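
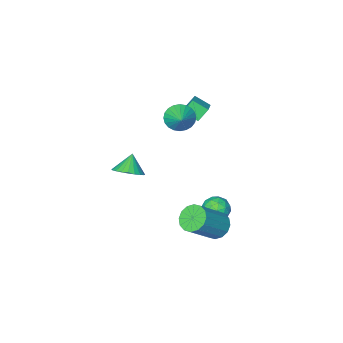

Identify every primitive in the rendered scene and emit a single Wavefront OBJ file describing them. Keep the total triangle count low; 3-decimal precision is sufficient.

v -0.357 -1.372 3.161
v 0.233 -1.876 3.454
v 0.157 -0.388 3.819
v 0.372 -1.767 3.182
v 0.4 -1.598 2.907
v 0.312 -1.394 2.671
v 0.123 -1.187 2.51
v -0.14 -1.008 2.447
v -0.436 -0.885 2.494
v -0.719 -0.835 2.642
v -0.948 -0.867 2.869
v -1.087 -0.976 3.141
v -1.114 -1.145 3.415
v -1.027 -1.349 3.651
v -0.837 -1.556 3.813
v -0.575 -1.735 3.875
v -0.279 -1.859 3.829
v 0.005 -1.908 3.681
v -0.993 1.175 -3.997
v -0.591 0.515 -4.352
v 0.975 0.665 -2.857
v 0.573 1.325 -2.503
v -0.43 0.869 -4.556
v 1.136 1.02 -3.062
v -0.42 1.306 -4.611
v 1.146 1.457 -3.117
v -0.563 1.707 -4.501
v 1.003 1.858 -3.007
v -0.822 1.966 -4.257
v 0.744 2.116 -2.762
v -1.126 2.012 -3.943
v 0.44 2.163 -2.448
v -1.395 1.835 -3.643
v 0.171 1.985 -2.148
v -1.556 1.48 -3.438
v 0.01 1.631 -1.944
v -1.566 1.043 -3.383
v -0 1.194 -1.889
v -1.423 0.642 -3.493
v 0.143 0.793 -1.999
v -1.164 0.384 -3.738
v 0.402 0.534 -2.243
v -0.86 0.337 -4.052
v 0.706 0.488 -2.557
v -2.544 -4.365 1.012
v -3.119 -4.279 1.751
v -3.075 -3.663 0.517
v -3.65 -3.577 1.255
v -1.93 -3.623 1.405
v -2.505 -3.537 2.143
v -2.461 -2.921 0.909
v -3.036 -2.835 1.648
v 2.965 -0.944 0.619
v 3.326 -0.352 1.128
v 2.435 -1.396 1.521
v 3.042 -0.197 1.038
v 2.747 -0.156 0.885
v 2.484 -0.235 0.691
v 2.295 -0.422 0.487
v 2.208 -0.688 0.302
v 2.236 -0.993 0.166
v 2.375 -1.291 0.098
v 2.604 -1.536 0.11
v 2.888 -1.691 0.199
v 3.184 -1.732 0.353
v 3.446 -1.653 0.546
v 3.635 -1.467 0.751
v 3.723 -1.2 0.936
v 3.694 -0.895 1.072
v 3.555 -0.597 1.14
v -1.768 0.372 -4.608
v -1.105 0.22 -4.15
v -2.495 -0.4 -3.81
v -1.832 -0.552 -3.352
v -2.166 0.197 -3.354
v -1.717 0.674 -3.847
v -1.883 -0.854 -4.113
v -1.434 -0.377 -4.606
v -1.176 -0.538 -3.844
v -1.351 0.112 -3.375
v -2.249 -0.292 -4.585
v -2.424 0.358 -4.116
v -1.373 0.364 -4.449
v -2.227 -0.544 -3.511
v -2.424 -0.104 -3.512
v -2.034 -0.193 -3.243
v -1.733 0.631 -4.271
v -1.343 0.541 -4.002
v -1.967 0.528 -3.534
v -2.257 -0.721 -3.958
v -1.867 -0.811 -3.689
v -1.566 0.013 -4.717
v -1.176 -0.076 -4.448
v -1.633 -0.708 -4.426
v -1.024 -0.171 -4
v -1.452 -0.625 -3.531
v -1.482 -0.802 -3.979
v -1.218 -0.522 -4.268
v -1.127 0.211 -3.724
v -1.555 -0.243 -3.256
v -1.751 0.197 -3.256
v -1.487 0.478 -3.546
v -1.169 -0.234 -3.545
v -2.045 0.063 -4.704
v -2.473 -0.391 -4.236
v -2.113 -0.658 -4.414
v -1.849 -0.377 -4.704
v -2.148 0.445 -4.429
v -2.576 -0.009 -3.96
v -2.382 0.342 -3.692
v -2.118 0.622 -3.981
v -2.431 0.054 -4.415
f 2 1 4
f 2 4 3
f 4 1 5
f 4 5 3
f 5 1 6
f 5 6 3
f 6 1 7
f 6 7 3
f 7 1 8
f 7 8 3
f 8 1 9
f 8 9 3
f 9 1 10
f 9 10 3
f 10 1 11
f 10 11 3
f 11 1 12
f 11 12 3
f 12 1 13
f 12 13 3
f 13 1 14
f 13 14 3
f 14 1 15
f 14 15 3
f 15 1 16
f 15 16 3
f 16 1 17
f 16 17 3
f 17 1 18
f 17 18 3
f 18 1 2
f 18 2 3
f 20 19 23
f 20 23 21
f 21 23 24
f 21 24 22
f 23 19 25
f 23 25 24
f 24 25 26
f 24 26 22
f 25 19 27
f 25 27 26
f 26 27 28
f 26 28 22
f 27 19 29
f 27 29 28
f 28 29 30
f 28 30 22
f 29 19 31
f 29 31 30
f 30 31 32
f 30 32 22
f 31 19 33
f 31 33 32
f 32 33 34
f 32 34 22
f 33 19 35
f 33 35 34
f 34 35 36
f 34 36 22
f 35 19 37
f 35 37 36
f 36 37 38
f 36 38 22
f 37 19 39
f 37 39 38
f 38 39 40
f 38 40 22
f 39 19 41
f 39 41 40
f 40 41 42
f 40 42 22
f 41 19 43
f 41 43 42
f 42 43 44
f 42 44 22
f 43 19 20
f 43 20 44
f 44 20 21
f 44 21 22
f 46 48 45
f 49 46 45
f 45 48 47
f 47 49 45
f 46 52 48
f 50 46 49
f 50 52 46
f 48 52 47
f 51 49 47
f 47 52 51
f 51 50 49
f 52 50 51
f 54 53 56
f 54 56 55
f 56 53 57
f 56 57 55
f 57 53 58
f 57 58 55
f 58 53 59
f 58 59 55
f 59 53 60
f 59 60 55
f 60 53 61
f 60 61 55
f 61 53 62
f 61 62 55
f 62 53 63
f 62 63 55
f 63 53 64
f 63 64 55
f 64 53 65
f 64 65 55
f 65 53 66
f 65 66 55
f 66 53 67
f 66 67 55
f 67 53 68
f 67 68 55
f 68 53 69
f 68 69 55
f 69 53 70
f 69 70 55
f 70 53 54
f 70 54 55
f 71 108 87
f 108 82 111
f 87 111 76
f 108 111 87
f 71 87 83
f 87 76 88
f 83 88 72
f 87 88 83
f 71 83 92
f 83 72 93
f 92 93 78
f 83 93 92
f 71 92 104
f 92 78 107
f 104 107 81
f 92 107 104
f 71 104 108
f 104 81 112
f 108 112 82
f 104 112 108
f 72 88 99
f 88 76 102
f 99 102 80
f 88 102 99
f 76 111 89
f 111 82 110
f 89 110 75
f 111 110 89
f 82 112 109
f 112 81 105
f 109 105 73
f 112 105 109
f 81 107 106
f 107 78 94
f 106 94 77
f 107 94 106
f 78 93 98
f 93 72 95
f 98 95 79
f 93 95 98
f 74 100 86
f 100 80 101
f 86 101 75
f 100 101 86
f 74 86 84
f 86 75 85
f 84 85 73
f 86 85 84
f 74 84 91
f 84 73 90
f 91 90 77
f 84 90 91
f 74 91 96
f 91 77 97
f 96 97 79
f 91 97 96
f 74 96 100
f 96 79 103
f 100 103 80
f 96 103 100
f 75 101 89
f 101 80 102
f 89 102 76
f 101 102 89
f 73 85 109
f 85 75 110
f 109 110 82
f 85 110 109
f 77 90 106
f 90 73 105
f 106 105 81
f 90 105 106
f 79 97 98
f 97 77 94
f 98 94 78
f 97 94 98
f 80 103 99
f 103 79 95
f 99 95 72
f 103 95 99



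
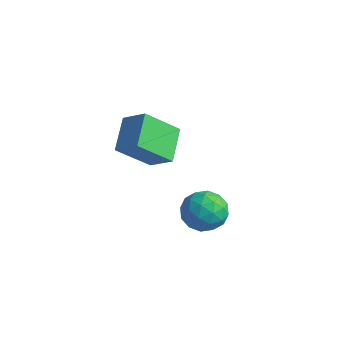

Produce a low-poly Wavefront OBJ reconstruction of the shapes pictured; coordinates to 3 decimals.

v -1.517 2.553 -0.582
v -2.02 1.628 0.371
v -2.078 3.463 0.005
v -2.581 2.539 0.958
v -0.759 2.681 -0.058
v -1.262 1.757 0.895
v -1.32 3.592 0.529
v -1.823 2.667 1.482
v 1.474 2.179 0.049
v 2.048 1.914 -0.285
v 0.852 1.266 -0.295
v 1.426 1.001 -0.629
v 1.408 1.024 0.085
v 1.792 1.589 0.298
v 1.108 1.591 -0.878
v 1.492 2.156 -0.665
v 1.821 1.551 -0.858
v 2.007 1.201 -0.263
v 0.893 1.979 -0.317
v 1.079 1.629 0.278
v 1.815 2.127 -0.088
v 1.085 1.053 -0.492
v 1.074 1.067 -0.072
v 1.411 0.911 -0.269
v 1.665 1.935 0.255
v 2.002 1.78 0.058
v 1.626 1.257 0.276
v 0.898 1.4 -0.638
v 1.235 1.245 -0.835
v 1.489 2.269 -0.311
v 1.826 2.113 -0.508
v 1.274 1.923 -0.856
v 2.02 1.758 -0.621
v 1.654 1.221 -0.823
v 1.467 1.568 -0.969
v 1.693 1.9 -0.845
v 2.129 1.552 -0.272
v 1.763 1.015 -0.474
v 1.753 1.029 -0.054
v 1.978 1.361 0.071
v 1.996 1.338 -0.608
v 1.137 2.165 -0.106
v 0.771 1.628 -0.308
v 0.922 1.819 -0.651
v 1.147 2.151 -0.526
v 1.246 1.959 0.243
v 0.88 1.422 0.041
v 1.207 1.28 0.265
v 1.433 1.612 0.389
v 0.904 1.842 0.028
f 2 4 1
f 5 2 1
f 1 4 3
f 3 5 1
f 2 8 4
f 6 2 5
f 6 8 2
f 4 8 3
f 7 5 3
f 3 8 7
f 7 6 5
f 8 6 7
f 9 46 25
f 46 20 49
f 25 49 14
f 46 49 25
f 9 25 21
f 25 14 26
f 21 26 10
f 25 26 21
f 9 21 30
f 21 10 31
f 30 31 16
f 21 31 30
f 9 30 42
f 30 16 45
f 42 45 19
f 30 45 42
f 9 42 46
f 42 19 50
f 46 50 20
f 42 50 46
f 10 26 37
f 26 14 40
f 37 40 18
f 26 40 37
f 14 49 27
f 49 20 48
f 27 48 13
f 49 48 27
f 20 50 47
f 50 19 43
f 47 43 11
f 50 43 47
f 19 45 44
f 45 16 32
f 44 32 15
f 45 32 44
f 16 31 36
f 31 10 33
f 36 33 17
f 31 33 36
f 12 38 24
f 38 18 39
f 24 39 13
f 38 39 24
f 12 24 22
f 24 13 23
f 22 23 11
f 24 23 22
f 12 22 29
f 22 11 28
f 29 28 15
f 22 28 29
f 12 29 34
f 29 15 35
f 34 35 17
f 29 35 34
f 12 34 38
f 34 17 41
f 38 41 18
f 34 41 38
f 13 39 27
f 39 18 40
f 27 40 14
f 39 40 27
f 11 23 47
f 23 13 48
f 47 48 20
f 23 48 47
f 15 28 44
f 28 11 43
f 44 43 19
f 28 43 44
f 17 35 36
f 35 15 32
f 36 32 16
f 35 32 36
f 18 41 37
f 41 17 33
f 37 33 10
f 41 33 37



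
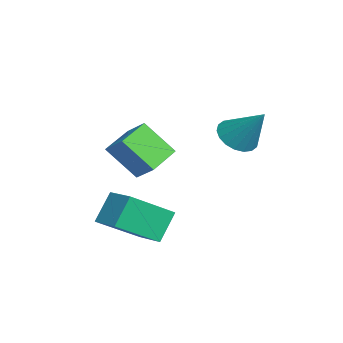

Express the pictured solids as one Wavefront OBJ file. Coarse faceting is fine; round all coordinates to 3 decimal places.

v -0.11 2.216 -0.249
v 0.359 1.528 -0.141
v 0.77 3.024 1.069
v 0.555 1.724 -0.392
v 0.619 2.017 -0.615
v 0.539 2.35 -0.765
v 0.33 2.656 -0.813
v 0.034 2.875 -0.75
v -0.291 2.964 -0.587
v -0.58 2.904 -0.358
v -0.776 2.708 -0.107
v -0.84 2.415 0.116
v -0.76 2.082 0.266
v -0.551 1.776 0.314
v -0.255 1.557 0.251
v 0.07 1.468 0.088
v -1.808 -1.177 -2.839
v -2.145 -2.269 -1.541
v -2.903 -0.305 -2.39
v -3.24 -1.398 -1.091
v -1.1 -0.622 -2.189
v -1.437 -1.715 -0.89
v -2.195 0.249 -1.739
v -2.532 -0.843 -0.441
v 1.357 -2.808 -3.552
v 0.795 -2.245 -2.425
v 0.756 -1.248 -4.632
v 0.194 -0.684 -3.504
v 2.486 -2.196 -3.296
v 1.924 -1.632 -2.168
v 1.885 -0.635 -4.375
v 1.323 -0.072 -3.248
f 2 1 4
f 2 4 3
f 4 1 5
f 4 5 3
f 5 1 6
f 5 6 3
f 6 1 7
f 6 7 3
f 7 1 8
f 7 8 3
f 8 1 9
f 8 9 3
f 9 1 10
f 9 10 3
f 10 1 11
f 10 11 3
f 11 1 12
f 11 12 3
f 12 1 13
f 12 13 3
f 13 1 14
f 13 14 3
f 14 1 15
f 14 15 3
f 15 1 16
f 15 16 3
f 16 1 2
f 16 2 3
f 18 20 17
f 21 18 17
f 17 20 19
f 19 21 17
f 18 24 20
f 22 18 21
f 22 24 18
f 20 24 19
f 23 21 19
f 19 24 23
f 23 22 21
f 24 22 23
f 26 28 25
f 29 26 25
f 25 28 27
f 27 29 25
f 26 32 28
f 30 26 29
f 30 32 26
f 28 32 27
f 31 29 27
f 27 32 31
f 31 30 29
f 32 30 31



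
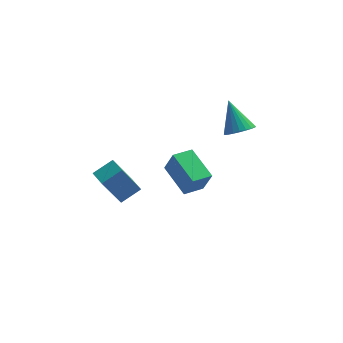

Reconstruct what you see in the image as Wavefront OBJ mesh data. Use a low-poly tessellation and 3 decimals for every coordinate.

v 4.21 1.87 -0.881
v 4.707 1.5 -0.442
v 3.77 2.87 0.461
v 4.884 1.734 -0.558
v 4.945 1.992 -0.731
v 4.878 2.229 -0.929
v 4.696 2.404 -1.119
v 4.43 2.486 -1.268
v 4.125 2.462 -1.35
v 3.836 2.336 -1.351
v 3.611 2.129 -1.27
v 3.489 1.877 -1.122
v 3.493 1.625 -0.933
v 3.62 1.414 -0.734
v 3.849 1.283 -0.561
v 4.141 1.253 -0.443
v 4.444 1.329 -0.401
v 1.582 0.453 -4.052
v 1.955 0.149 -2.877
v 0.789 1.938 -3.416
v 1.162 1.634 -2.24
v 2.498 1.006 -4.2
v 2.871 0.702 -3.024
v 1.705 2.491 -3.563
v 2.078 2.187 -2.388
v -1.342 -2.005 -2.173
v -2.168 -2.365 -0.455
v -1.702 -1.192 -2.176
v -2.528 -1.551 -0.458
v -0.452 -1.609 -1.662
v -1.278 -1.968 0.056
v -0.812 -0.795 -1.665
v -1.638 -1.155 0.053
f 2 1 4
f 2 4 3
f 4 1 5
f 4 5 3
f 5 1 6
f 5 6 3
f 6 1 7
f 6 7 3
f 7 1 8
f 7 8 3
f 8 1 9
f 8 9 3
f 9 1 10
f 9 10 3
f 10 1 11
f 10 11 3
f 11 1 12
f 11 12 3
f 12 1 13
f 12 13 3
f 13 1 14
f 13 14 3
f 14 1 15
f 14 15 3
f 15 1 16
f 15 16 3
f 16 1 17
f 16 17 3
f 17 1 2
f 17 2 3
f 19 21 18
f 22 19 18
f 18 21 20
f 20 22 18
f 19 25 21
f 23 19 22
f 23 25 19
f 21 25 20
f 24 22 20
f 20 25 24
f 24 23 22
f 25 23 24
f 27 29 26
f 30 27 26
f 26 29 28
f 28 30 26
f 27 33 29
f 31 27 30
f 31 33 27
f 29 33 28
f 32 30 28
f 28 33 32
f 32 31 30
f 33 31 32



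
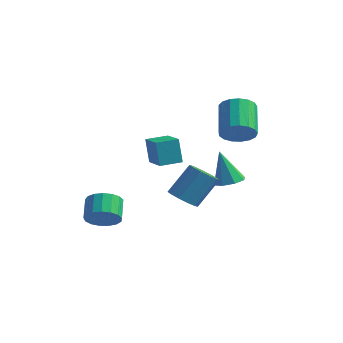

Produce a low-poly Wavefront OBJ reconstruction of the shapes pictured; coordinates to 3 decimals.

v 1.671 1.007 -0.54
v 2.443 1.121 -0.286
v 1.049 1.033 1.34
v 2.142 1.662 -0.393
v 1.566 1.819 -0.586
v 1.052 1.5 -0.752
v 0.9 0.893 -0.794
v 1.2 0.352 -0.687
v 1.777 0.195 -0.494
v 2.291 0.514 -0.328
v -4.522 3.027 -1.674
v -4.88 3.196 -0.175
v -3.819 4.071 -1.624
v -4.177 4.24 -0.125
v -3.263 2.16 -1.275
v -3.621 2.329 0.224
v -2.56 3.204 -1.225
v -2.918 3.373 0.274
v 1.271 2.386 2.116
v 2.12 2.607 2.531
v 1.197 4.034 3.659
v 0.349 3.814 3.244
v 2.101 2.887 2.161
v 1.178 4.314 3.29
v 1.892 3.052 1.781
v 0.969 4.48 2.91
v 1.541 3.065 1.477
v 0.618 4.493 2.606
v 1.128 2.923 1.32
v 0.205 4.35 2.449
v 0.748 2.657 1.345
v -0.175 4.084 2.474
v 0.487 2.33 1.547
v -0.435 3.757 2.676
v 0.407 2.015 1.879
v -0.515 3.442 3.007
v 0.524 1.786 2.265
v -0.398 3.213 3.394
v 0.813 1.694 2.617
v -0.11 3.121 3.746
v 1.206 1.761 2.854
v 0.284 3.188 3.983
v 1.615 1.971 2.922
v 0.692 3.398 4.051
v 1.944 2.276 2.805
v 1.022 3.703 3.934
v -3.632 -2.294 -3.311
v -3.359 -2.759 -2.517
v -3.934 -1.831 -1.775
v -4.208 -1.366 -2.569
v -3.009 -2.474 -2.603
v -3.584 -1.545 -1.861
v -2.802 -2.147 -2.851
v -3.378 -1.219 -2.11
v -2.786 -1.854 -3.205
v -3.361 -0.926 -2.463
v -2.963 -1.662 -3.583
v -3.538 -0.734 -2.841
v -3.294 -1.615 -3.898
v -3.869 -0.686 -3.157
v -3.702 -1.723 -4.079
v -4.277 -0.795 -3.338
v -4.094 -1.962 -4.084
v -4.669 -1.034 -3.343
v -4.381 -2.277 -3.912
v -4.956 -1.349 -3.17
v -4.496 -2.596 -3.602
v -5.071 -1.668 -2.86
v -4.413 -2.846 -3.225
v -4.988 -1.918 -2.484
v -4.152 -2.969 -2.868
v -4.727 -2.041 -2.127
v -3.771 -2.938 -2.613
v -4.346 -2.01 -1.871
v 1.658 -3.106 -0.037
v 2.472 -3.299 -0.186
v 2.996 -2.248 1.307
v 2.182 -2.054 1.457
v 2.38 -2.9 -0.435
v 2.904 -1.849 1.058
v 2.059 -2.566 -0.557
v 2.583 -1.515 0.936
v 1.61 -2.404 -0.514
v 2.134 -1.353 0.979
v 1.177 -2.464 -0.319
v 1.701 -1.413 1.174
v 0.896 -2.728 -0.035
v 1.42 -1.677 1.458
v 0.857 -3.112 0.249
v 1.381 -2.061 1.742
v 1.073 -3.494 0.442
v 1.597 -2.443 1.935
v 1.474 -3.752 0.483
v 1.998 -2.701 1.977
v 1.933 -3.805 0.359
v 2.457 -2.754 1.853
v 2.306 -3.636 0.11
v 2.83 -2.585 1.603
f 2 1 4
f 2 4 3
f 4 1 5
f 4 5 3
f 5 1 6
f 5 6 3
f 6 1 7
f 6 7 3
f 7 1 8
f 7 8 3
f 8 1 9
f 8 9 3
f 9 1 10
f 9 10 3
f 10 1 2
f 10 2 3
f 12 14 11
f 15 12 11
f 11 14 13
f 13 15 11
f 12 18 14
f 16 12 15
f 16 18 12
f 14 18 13
f 17 15 13
f 13 18 17
f 17 16 15
f 18 16 17
f 20 19 23
f 20 23 21
f 21 23 24
f 21 24 22
f 23 19 25
f 23 25 24
f 24 25 26
f 24 26 22
f 25 19 27
f 25 27 26
f 26 27 28
f 26 28 22
f 27 19 29
f 27 29 28
f 28 29 30
f 28 30 22
f 29 19 31
f 29 31 30
f 30 31 32
f 30 32 22
f 31 19 33
f 31 33 32
f 32 33 34
f 32 34 22
f 33 19 35
f 33 35 34
f 34 35 36
f 34 36 22
f 35 19 37
f 35 37 36
f 36 37 38
f 36 38 22
f 37 19 39
f 37 39 38
f 38 39 40
f 38 40 22
f 39 19 41
f 39 41 40
f 40 41 42
f 40 42 22
f 41 19 43
f 41 43 42
f 42 43 44
f 42 44 22
f 43 19 45
f 43 45 44
f 44 45 46
f 44 46 22
f 45 19 20
f 45 20 46
f 46 20 21
f 46 21 22
f 48 47 51
f 48 51 49
f 49 51 52
f 49 52 50
f 51 47 53
f 51 53 52
f 52 53 54
f 52 54 50
f 53 47 55
f 53 55 54
f 54 55 56
f 54 56 50
f 55 47 57
f 55 57 56
f 56 57 58
f 56 58 50
f 57 47 59
f 57 59 58
f 58 59 60
f 58 60 50
f 59 47 61
f 59 61 60
f 60 61 62
f 60 62 50
f 61 47 63
f 61 63 62
f 62 63 64
f 62 64 50
f 63 47 65
f 63 65 64
f 64 65 66
f 64 66 50
f 65 47 67
f 65 67 66
f 66 67 68
f 66 68 50
f 67 47 69
f 67 69 68
f 68 69 70
f 68 70 50
f 69 47 71
f 69 71 70
f 70 71 72
f 70 72 50
f 71 47 73
f 71 73 72
f 72 73 74
f 72 74 50
f 73 47 48
f 73 48 74
f 74 48 49
f 74 49 50
f 76 75 79
f 76 79 77
f 77 79 80
f 77 80 78
f 79 75 81
f 79 81 80
f 80 81 82
f 80 82 78
f 81 75 83
f 81 83 82
f 82 83 84
f 82 84 78
f 83 75 85
f 83 85 84
f 84 85 86
f 84 86 78
f 85 75 87
f 85 87 86
f 86 87 88
f 86 88 78
f 87 75 89
f 87 89 88
f 88 89 90
f 88 90 78
f 89 75 91
f 89 91 90
f 90 91 92
f 90 92 78
f 91 75 93
f 91 93 92
f 92 93 94
f 92 94 78
f 93 75 95
f 93 95 94
f 94 95 96
f 94 96 78
f 95 75 97
f 95 97 96
f 96 97 98
f 96 98 78
f 97 75 76
f 97 76 98
f 98 76 77
f 98 77 78



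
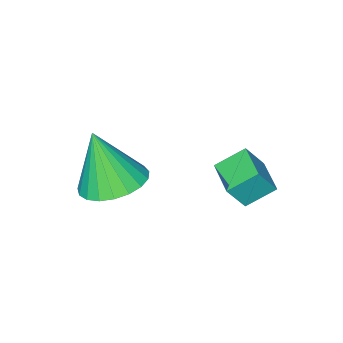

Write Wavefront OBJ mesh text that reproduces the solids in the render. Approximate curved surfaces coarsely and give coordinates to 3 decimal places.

v 0.66 -1.165 2.613
v 1.733 -1.061 2.537
v 0.86 -1.815 4.547
v 1.61 -0.655 2.686
v 1.322 -0.338 2.823
v 0.921 -0.164 2.923
v 0.474 -0.163 2.969
v 0.06 -0.335 2.954
v -0.251 -0.651 2.88
v -0.404 -1.055 2.76
v -0.373 -1.479 2.614
v -0.163 -1.848 2.468
v 0.189 -2.1 2.348
v 0.622 -2.189 2.273
v 1.062 -2.102 2.257
v 1.433 -1.852 2.302
v 1.67 -1.484 2.402
v -2.227 0.751 2.2
v -3.034 1.199 2.798
v -1.679 1.85 2.118
v -2.487 2.297 2.716
v -1.673 0.543 3.104
v -2.481 0.99 3.702
v -1.126 1.641 3.022
v -1.933 2.089 3.62
f 2 1 4
f 2 4 3
f 4 1 5
f 4 5 3
f 5 1 6
f 5 6 3
f 6 1 7
f 6 7 3
f 7 1 8
f 7 8 3
f 8 1 9
f 8 9 3
f 9 1 10
f 9 10 3
f 10 1 11
f 10 11 3
f 11 1 12
f 11 12 3
f 12 1 13
f 12 13 3
f 13 1 14
f 13 14 3
f 14 1 15
f 14 15 3
f 15 1 16
f 15 16 3
f 16 1 17
f 16 17 3
f 17 1 2
f 17 2 3
f 19 21 18
f 22 19 18
f 18 21 20
f 20 22 18
f 19 25 21
f 23 19 22
f 23 25 19
f 21 25 20
f 24 22 20
f 20 25 24
f 24 23 22
f 25 23 24



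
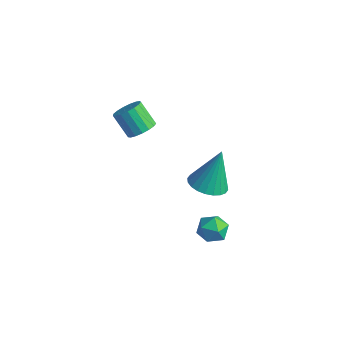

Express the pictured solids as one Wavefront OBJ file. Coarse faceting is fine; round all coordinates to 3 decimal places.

v 1.922 -3.204 -2.081
v 2.347 -3.256 -2.718
v 2.133 -4.404 -1.842
v 2.558 -4.456 -2.479
v 2.811 -4.047 -1.881
v 2.681 -3.305 -2.029
v 1.799 -4.355 -2.531
v 1.669 -3.613 -2.679
v 2.271 -3.968 -2.996
v 2.897 -3.777 -2.594
v 1.583 -3.883 -1.966
v 2.209 -3.692 -1.564
v 0.816 -2.763 -0.916
v 1.372 -3.461 -0.692
v 0.924 -2.057 1.016
v 1.61 -3.212 -0.796
v 1.727 -2.896 -0.918
v 1.705 -2.559 -1.04
v 1.548 -2.253 -1.143
v 1.279 -2.025 -1.211
v 0.94 -1.909 -1.235
v 0.583 -1.923 -1.21
v 0.26 -2.065 -1.14
v 0.023 -2.313 -1.036
v -0.094 -2.63 -0.914
v -0.072 -2.967 -0.792
v 0.085 -3.273 -0.689
v 0.354 -3.501 -0.621
v 0.692 -3.617 -0.597
v 1.05 -3.603 -0.622
v -2.958 -3.132 0.443
v -2.422 -3.201 0.903
v -3.285 -3.298 1.896
v -3.822 -3.228 1.437
v -2.475 -2.865 0.889
v -3.338 -2.962 1.883
v -2.638 -2.591 0.774
v -3.502 -2.688 1.768
v -2.876 -2.44 0.582
v -3.739 -2.537 1.576
v -3.132 -2.448 0.359
v -3.995 -2.545 1.353
v -3.348 -2.612 0.155
v -4.211 -2.709 1.149
v -3.475 -2.896 0.017
v -4.338 -2.993 1.011
v -3.484 -3.233 -0.023
v -4.347 -3.33 0.97
v -3.372 -3.547 0.043
v -4.236 -3.644 1.037
v -3.166 -3.766 0.201
v -4.029 -3.863 1.195
v -2.912 -3.839 0.414
v -3.775 -3.936 1.408
v -2.668 -3.751 0.635
v -3.532 -3.848 1.628
v -2.492 -3.52 0.811
v -3.355 -3.617 1.805
f 1 12 6
f 1 6 2
f 1 2 8
f 1 8 11
f 1 11 12
f 2 6 10
f 6 12 5
f 12 11 3
f 11 8 7
f 8 2 9
f 4 10 5
f 4 5 3
f 4 3 7
f 4 7 9
f 4 9 10
f 5 10 6
f 3 5 12
f 7 3 11
f 9 7 8
f 10 9 2
f 14 13 16
f 14 16 15
f 16 13 17
f 16 17 15
f 17 13 18
f 17 18 15
f 18 13 19
f 18 19 15
f 19 13 20
f 19 20 15
f 20 13 21
f 20 21 15
f 21 13 22
f 21 22 15
f 22 13 23
f 22 23 15
f 23 13 24
f 23 24 15
f 24 13 25
f 24 25 15
f 25 13 26
f 25 26 15
f 26 13 27
f 26 27 15
f 27 13 28
f 27 28 15
f 28 13 29
f 28 29 15
f 29 13 30
f 29 30 15
f 30 13 14
f 30 14 15
f 32 31 35
f 32 35 33
f 33 35 36
f 33 36 34
f 35 31 37
f 35 37 36
f 36 37 38
f 36 38 34
f 37 31 39
f 37 39 38
f 38 39 40
f 38 40 34
f 39 31 41
f 39 41 40
f 40 41 42
f 40 42 34
f 41 31 43
f 41 43 42
f 42 43 44
f 42 44 34
f 43 31 45
f 43 45 44
f 44 45 46
f 44 46 34
f 45 31 47
f 45 47 46
f 46 47 48
f 46 48 34
f 47 31 49
f 47 49 48
f 48 49 50
f 48 50 34
f 49 31 51
f 49 51 50
f 50 51 52
f 50 52 34
f 51 31 53
f 51 53 52
f 52 53 54
f 52 54 34
f 53 31 55
f 53 55 54
f 54 55 56
f 54 56 34
f 55 31 57
f 55 57 56
f 56 57 58
f 56 58 34
f 57 31 32
f 57 32 58
f 58 32 33
f 58 33 34



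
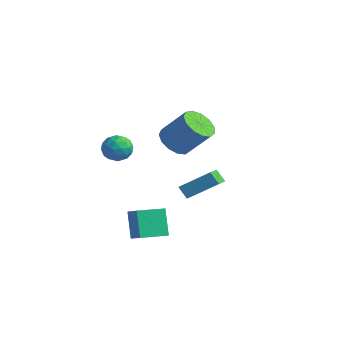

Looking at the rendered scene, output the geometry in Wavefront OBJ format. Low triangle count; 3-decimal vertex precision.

v 0.13 -0.589 2.192
v 0.934 -1.085 1.782
v 2.114 -0.427 3.297
v 1.31 0.069 3.708
v 0.935 -0.553 1.55
v 2.115 0.105 3.065
v 0.68 -0.032 1.523
v 1.86 0.626 3.038
v 0.251 0.312 1.708
v 1.43 0.97 3.223
v -0.217 0.37 2.046
v 0.963 1.028 3.562
v -0.574 0.123 2.432
v 0.606 0.781 3.947
v -0.708 -0.349 2.741
v 0.472 0.309 4.256
v -0.576 -0.898 2.876
v 0.604 -0.24 4.391
v -0.219 -1.348 2.794
v 0.961 -0.691 4.309
v 0.248 -1.558 2.521
v 1.428 -0.9 4.036
v 0.678 -1.46 2.144
v 1.858 -0.802 3.659
v -2.291 -2.121 1.343
v -1.709 -2.025 2.015
v -1.991 -3.535 1.285
v -1.409 -3.439 1.957
v -2.286 -3.348 2.108
v -2.471 -2.475 2.143
v -1.229 -3.085 1.157
v -1.414 -2.212 1.192
v -1.053 -2.621 1.9
v -1.706 -2.783 2.488
v -1.994 -2.777 0.812
v -2.647 -2.939 1.4
v -2.026 -1.949 1.684
v -1.674 -3.611 1.616
v -2.189 -3.558 1.705
v -1.847 -3.501 2.1
v -2.474 -2.213 1.759
v -2.132 -2.157 2.154
v -2.471 -2.934 2.209
v -1.568 -3.403 1.146
v -1.226 -3.347 1.541
v -1.853 -2.059 1.2
v -1.511 -2.002 1.595
v -1.229 -2.626 1.091
v -1.299 -2.243 2.011
v -1.123 -3.074 1.977
v -1.017 -2.866 1.507
v -1.126 -2.353 1.527
v -1.683 -2.338 2.357
v -1.507 -3.169 2.323
v -2.022 -3.116 2.412
v -2.131 -2.602 2.432
v -1.297 -2.689 2.289
v -2.193 -2.391 0.977
v -2.017 -3.222 0.943
v -1.569 -2.958 0.868
v -1.678 -2.444 0.888
v -2.577 -2.486 1.323
v -2.401 -3.317 1.289
v -2.574 -3.207 1.773
v -2.683 -2.694 1.793
v -2.403 -2.871 1.011
v 1.454 -4.563 -2.956
v 0.702 -4.161 -1.485
v 1.921 -3.114 -3.113
v 1.17 -2.713 -1.642
v 2.55 -4.847 -2.318
v 1.799 -4.446 -0.847
v 3.018 -3.399 -2.475
v 2.266 -2.997 -1.004
v -2.571 2.425 -3.062
v -1.774 1.271 -2.559
v -1.459 3.688 -1.927
v -0.661 2.533 -1.424
v -1.999 2.527 -3.736
v -1.201 1.372 -3.233
v -0.886 3.789 -2.601
v -0.089 2.635 -2.098
f 2 1 5
f 2 5 3
f 3 5 6
f 3 6 4
f 5 1 7
f 5 7 6
f 6 7 8
f 6 8 4
f 7 1 9
f 7 9 8
f 8 9 10
f 8 10 4
f 9 1 11
f 9 11 10
f 10 11 12
f 10 12 4
f 11 1 13
f 11 13 12
f 12 13 14
f 12 14 4
f 13 1 15
f 13 15 14
f 14 15 16
f 14 16 4
f 15 1 17
f 15 17 16
f 16 17 18
f 16 18 4
f 17 1 19
f 17 19 18
f 18 19 20
f 18 20 4
f 19 1 21
f 19 21 20
f 20 21 22
f 20 22 4
f 21 1 23
f 21 23 22
f 22 23 24
f 22 24 4
f 23 1 2
f 23 2 24
f 24 2 3
f 24 3 4
f 25 62 41
f 62 36 65
f 41 65 30
f 62 65 41
f 25 41 37
f 41 30 42
f 37 42 26
f 41 42 37
f 25 37 46
f 37 26 47
f 46 47 32
f 37 47 46
f 25 46 58
f 46 32 61
f 58 61 35
f 46 61 58
f 25 58 62
f 58 35 66
f 62 66 36
f 58 66 62
f 26 42 53
f 42 30 56
f 53 56 34
f 42 56 53
f 30 65 43
f 65 36 64
f 43 64 29
f 65 64 43
f 36 66 63
f 66 35 59
f 63 59 27
f 66 59 63
f 35 61 60
f 61 32 48
f 60 48 31
f 61 48 60
f 32 47 52
f 47 26 49
f 52 49 33
f 47 49 52
f 28 54 40
f 54 34 55
f 40 55 29
f 54 55 40
f 28 40 38
f 40 29 39
f 38 39 27
f 40 39 38
f 28 38 45
f 38 27 44
f 45 44 31
f 38 44 45
f 28 45 50
f 45 31 51
f 50 51 33
f 45 51 50
f 28 50 54
f 50 33 57
f 54 57 34
f 50 57 54
f 29 55 43
f 55 34 56
f 43 56 30
f 55 56 43
f 27 39 63
f 39 29 64
f 63 64 36
f 39 64 63
f 31 44 60
f 44 27 59
f 60 59 35
f 44 59 60
f 33 51 52
f 51 31 48
f 52 48 32
f 51 48 52
f 34 57 53
f 57 33 49
f 53 49 26
f 57 49 53
f 68 70 67
f 71 68 67
f 67 70 69
f 69 71 67
f 68 74 70
f 72 68 71
f 72 74 68
f 70 74 69
f 73 71 69
f 69 74 73
f 73 72 71
f 74 72 73
f 76 78 75
f 79 76 75
f 75 78 77
f 77 79 75
f 76 82 78
f 80 76 79
f 80 82 76
f 78 82 77
f 81 79 77
f 77 82 81
f 81 80 79
f 82 80 81



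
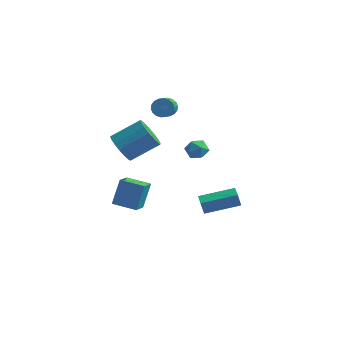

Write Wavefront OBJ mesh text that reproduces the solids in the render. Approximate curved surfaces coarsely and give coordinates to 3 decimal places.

v -2.024 3.173 2.839
v -1.541 3.497 3.191
v -1.254 2.332 3.872
v -1.736 2.007 3.521
v -1.787 3.537 3.363
v -1.5 2.371 4.044
v -2.08 3.504 3.431
v -1.793 2.339 4.112
v -2.362 3.406 3.381
v -2.075 2.24 4.062
v -2.577 3.261 3.225
v -2.29 2.096 3.906
v -2.682 3.099 2.992
v -2.395 1.934 3.673
v -2.657 2.952 2.729
v -2.37 1.786 3.41
v -2.506 2.848 2.488
v -2.219 1.683 3.169
v -2.26 2.809 2.316
v -1.973 1.643 2.997
v -1.967 2.841 2.248
v -1.68 1.676 2.929
v -1.685 2.94 2.298
v -1.398 1.774 2.979
v -1.47 3.084 2.454
v -1.183 1.919 3.135
v -1.365 3.246 2.687
v -1.078 2.081 3.368
v -1.39 3.394 2.95
v -1.103 2.228 3.631
v 0.069 2.233 1.038
v 0.695 2.442 0.646
v 0.365 1.038 0.874
v 0.991 1.247 0.482
v 0.949 1.379 1.237
v 0.766 2.118 1.338
v 0.294 1.362 0.182
v 0.111 2.101 0.283
v 0.834 1.904 0.117
v 1.239 1.915 0.769
v -0.179 1.565 0.751
v 0.226 1.576 1.403
v -3.758 -0.654 -3.615
v -3.621 0.162 -2.039
v -3.924 0.614 -4.256
v -3.787 1.43 -2.68
v -2.253 -0.55 -3.8
v -2.116 0.266 -2.224
v -2.419 0.718 -4.441
v -2.282 1.534 -2.865
v -4.187 1.475 -0.266
v -3.626 1.637 -1.15
v -2.232 2.767 -0.059
v -2.793 2.605 0.826
v -3.95 2.027 -1.139
v -2.556 3.157 -0.048
v -4.329 2.291 -0.928
v -2.935 3.42 0.163
v -4.675 2.367 -0.565
v -3.281 3.497 0.526
v -4.909 2.24 -0.134
v -3.515 3.369 0.958
v -4.978 1.937 0.267
v -3.584 3.066 1.359
v -4.866 1.528 0.546
v -3.472 2.658 1.638
v -4.598 1.108 0.639
v -3.204 2.237 1.731
v -4.236 0.771 0.525
v -2.842 1.901 1.617
v -3.863 0.596 0.229
v -2.469 1.725 1.321
v -3.564 0.622 -0.18
v -2.17 1.752 0.912
v -3.407 0.844 -0.608
v -2.013 1.973 0.483
v -3.43 1.21 -0.959
v -2.036 2.34 0.133
v 2.33 -1.738 -1.368
v 2.138 -1.774 -0.551
v 4.056 -0.614 -0.911
v 3.864 -0.651 -0.094
v 2.836 -2.549 -1.286
v 2.644 -2.586 -0.469
v 4.562 -1.426 -0.829
v 4.37 -1.462 -0.012
f 2 1 5
f 2 5 3
f 3 5 6
f 3 6 4
f 5 1 7
f 5 7 6
f 6 7 8
f 6 8 4
f 7 1 9
f 7 9 8
f 8 9 10
f 8 10 4
f 9 1 11
f 9 11 10
f 10 11 12
f 10 12 4
f 11 1 13
f 11 13 12
f 12 13 14
f 12 14 4
f 13 1 15
f 13 15 14
f 14 15 16
f 14 16 4
f 15 1 17
f 15 17 16
f 16 17 18
f 16 18 4
f 17 1 19
f 17 19 18
f 18 19 20
f 18 20 4
f 19 1 21
f 19 21 20
f 20 21 22
f 20 22 4
f 21 1 23
f 21 23 22
f 22 23 24
f 22 24 4
f 23 1 25
f 23 25 24
f 24 25 26
f 24 26 4
f 25 1 27
f 25 27 26
f 26 27 28
f 26 28 4
f 27 1 29
f 27 29 28
f 28 29 30
f 28 30 4
f 29 1 2
f 29 2 30
f 30 2 3
f 30 3 4
f 31 42 36
f 31 36 32
f 31 32 38
f 31 38 41
f 31 41 42
f 32 36 40
f 36 42 35
f 42 41 33
f 41 38 37
f 38 32 39
f 34 40 35
f 34 35 33
f 34 33 37
f 34 37 39
f 34 39 40
f 35 40 36
f 33 35 42
f 37 33 41
f 39 37 38
f 40 39 32
f 44 46 43
f 47 44 43
f 43 46 45
f 45 47 43
f 44 50 46
f 48 44 47
f 48 50 44
f 46 50 45
f 49 47 45
f 45 50 49
f 49 48 47
f 50 48 49
f 52 51 55
f 52 55 53
f 53 55 56
f 53 56 54
f 55 51 57
f 55 57 56
f 56 57 58
f 56 58 54
f 57 51 59
f 57 59 58
f 58 59 60
f 58 60 54
f 59 51 61
f 59 61 60
f 60 61 62
f 60 62 54
f 61 51 63
f 61 63 62
f 62 63 64
f 62 64 54
f 63 51 65
f 63 65 64
f 64 65 66
f 64 66 54
f 65 51 67
f 65 67 66
f 66 67 68
f 66 68 54
f 67 51 69
f 67 69 68
f 68 69 70
f 68 70 54
f 69 51 71
f 69 71 70
f 70 71 72
f 70 72 54
f 71 51 73
f 71 73 72
f 72 73 74
f 72 74 54
f 73 51 75
f 73 75 74
f 74 75 76
f 74 76 54
f 75 51 77
f 75 77 76
f 76 77 78
f 76 78 54
f 77 51 52
f 77 52 78
f 78 52 53
f 78 53 54
f 80 82 79
f 83 80 79
f 79 82 81
f 81 83 79
f 80 86 82
f 84 80 83
f 84 86 80
f 82 86 81
f 85 83 81
f 81 86 85
f 85 84 83
f 86 84 85



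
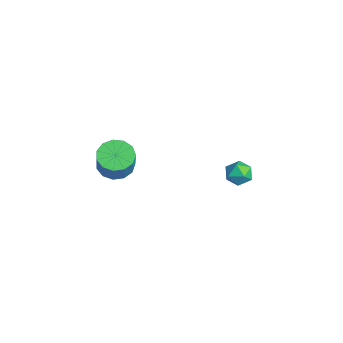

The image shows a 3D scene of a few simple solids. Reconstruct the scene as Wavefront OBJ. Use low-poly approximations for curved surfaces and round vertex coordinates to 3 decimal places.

v -0.424 3.423 -0.848
v 0.038 3.348 -0.175
v -0.258 2.132 -1.105
v 0.204 2.057 -0.432
v -0.6 2.2 -0.363
v -0.703 2.999 -0.204
v 0.483 2.481 -1.076
v 0.38 3.28 -0.917
v 0.599 2.766 -0.316
v -0.071 2.593 0.125
v -0.149 2.887 -1.405
v -0.819 2.714 -0.964
v -0.099 -3.849 2.045
v 0.583 -3.196 1.781
v 1.281 -3.379 3.131
v 0.599 -4.031 3.395
v 0.181 -2.91 2.028
v 0.879 -3.092 3.377
v -0.31 -2.921 2.28
v 0.388 -3.104 3.63
v -0.734 -3.227 2.458
v -0.036 -3.409 3.807
v -0.956 -3.73 2.505
v -0.259 -3.913 3.854
v -0.906 -4.271 2.406
v -0.209 -4.454 3.755
v -0.6 -4.678 2.192
v 0.097 -4.861 3.542
v -0.135 -4.821 1.932
v 0.563 -5.004 3.282
v 0.342 -4.656 1.708
v 1.04 -4.839 3.057
v 0.679 -4.235 1.591
v 1.377 -4.417 2.94
v 0.769 -3.69 1.618
v 1.466 -3.873 2.968
f 1 12 6
f 1 6 2
f 1 2 8
f 1 8 11
f 1 11 12
f 2 6 10
f 6 12 5
f 12 11 3
f 11 8 7
f 8 2 9
f 4 10 5
f 4 5 3
f 4 3 7
f 4 7 9
f 4 9 10
f 5 10 6
f 3 5 12
f 7 3 11
f 9 7 8
f 10 9 2
f 14 13 17
f 14 17 15
f 15 17 18
f 15 18 16
f 17 13 19
f 17 19 18
f 18 19 20
f 18 20 16
f 19 13 21
f 19 21 20
f 20 21 22
f 20 22 16
f 21 13 23
f 21 23 22
f 22 23 24
f 22 24 16
f 23 13 25
f 23 25 24
f 24 25 26
f 24 26 16
f 25 13 27
f 25 27 26
f 26 27 28
f 26 28 16
f 27 13 29
f 27 29 28
f 28 29 30
f 28 30 16
f 29 13 31
f 29 31 30
f 30 31 32
f 30 32 16
f 31 13 33
f 31 33 32
f 32 33 34
f 32 34 16
f 33 13 35
f 33 35 34
f 34 35 36
f 34 36 16
f 35 13 14
f 35 14 36
f 36 14 15
f 36 15 16



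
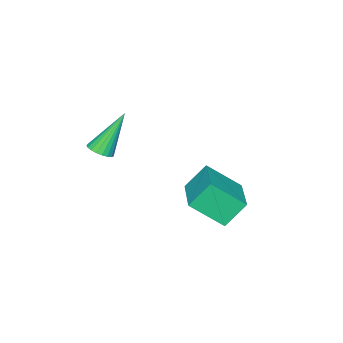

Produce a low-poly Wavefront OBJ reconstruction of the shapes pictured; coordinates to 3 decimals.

v -0.549 -1.081 -2.239
v -0.057 -1.097 -1.971
v -1.471 -0.639 -0.521
v -0.07 -0.874 -2.036
v -0.166 -0.686 -2.135
v -0.327 -0.567 -2.253
v -0.527 -0.536 -2.368
v -0.731 -0.6 -2.461
v -0.903 -0.747 -2.516
v -1.014 -0.951 -2.522
v -1.045 -1.179 -2.48
v -0.989 -1.389 -2.397
v -0.858 -1.546 -2.286
v -0.673 -1.622 -2.167
v -0.466 -1.605 -2.06
v -0.274 -1.497 -1.985
v -0.129 -1.318 -1.953
v -2.237 1.539 -4.062
v -2.915 2.022 -3.076
v -2.918 2.671 -5.084
v -3.596 3.154 -4.098
v -0.624 2.906 -3.622
v -1.302 3.389 -2.636
v -1.305 4.038 -4.644
v -1.983 4.521 -3.658
f 2 1 4
f 2 4 3
f 4 1 5
f 4 5 3
f 5 1 6
f 5 6 3
f 6 1 7
f 6 7 3
f 7 1 8
f 7 8 3
f 8 1 9
f 8 9 3
f 9 1 10
f 9 10 3
f 10 1 11
f 10 11 3
f 11 1 12
f 11 12 3
f 12 1 13
f 12 13 3
f 13 1 14
f 13 14 3
f 14 1 15
f 14 15 3
f 15 1 16
f 15 16 3
f 16 1 17
f 16 17 3
f 17 1 2
f 17 2 3
f 19 21 18
f 22 19 18
f 18 21 20
f 20 22 18
f 19 25 21
f 23 19 22
f 23 25 19
f 21 25 20
f 24 22 20
f 20 25 24
f 24 23 22
f 25 23 24



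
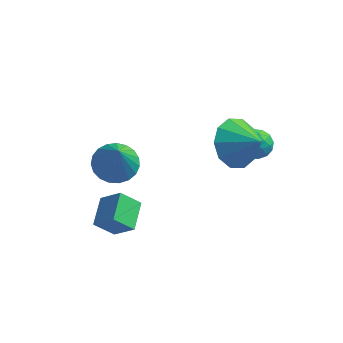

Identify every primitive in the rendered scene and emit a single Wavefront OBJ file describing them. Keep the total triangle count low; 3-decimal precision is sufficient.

v 0.788 1.896 0.229
v 1.433 2.6 -0.296
v 1.812 1.524 0.991
v 1.159 2.921 0.229
v 0.742 2.85 0.754
v 0.343 2.414 1.078
v 0.114 1.781 1.078
v 0.142 1.191 0.753
v 0.417 0.871 0.228
v 0.833 0.942 -0.297
v 1.232 1.377 -0.621
v 1.461 2.011 -0.62
v -3.389 0.618 -0.97
v -2.894 1.325 -0.754
v -2.991 -0.158 0.65
v -3.227 1.422 -0.625
v -3.588 1.38 -0.557
v -3.915 1.206 -0.56
v -4.151 0.931 -0.634
v -4.255 0.601 -0.766
v -4.209 0.274 -0.933
v -4.022 0.007 -1.107
v -3.725 -0.155 -1.257
v -3.37 -0.183 -1.358
v -3.018 -0.073 -1.392
v -2.73 0.157 -1.352
v -2.557 0.466 -1.247
v -2.527 0.802 -1.094
v -2.646 1.105 -0.919
v -3.448 -1.745 -2.338
v -2.638 -1.892 -1.609
v -3.565 -0.576 -1.971
v -2.755 -0.724 -1.242
v -2.765 -1.456 -3.038
v -1.955 -1.604 -2.309
v -2.882 -0.288 -2.671
v -2.072 -0.435 -1.942
v 0.933 3.993 -1.116
v 1.439 3.799 -1.55
v 0.861 2.941 -0.73
v 1.367 2.747 -1.164
v 1.51 3.163 -0.627
v 1.555 3.813 -0.866
v 0.745 2.927 -1.414
v 0.79 3.577 -1.653
v 1.323 3.14 -1.734
v 1.796 3.286 -1.248
v 0.504 3.454 -1.032
v 0.977 3.6 -0.546
v 1.192 3.988 -1.367
v 1.108 2.752 -0.913
v 1.192 2.996 -0.598
v 1.489 2.882 -0.853
v 1.261 3.997 -0.965
v 1.558 3.883 -1.22
v 1.6 3.509 -0.677
v 0.742 2.857 -1.06
v 1.039 2.743 -1.315
v 0.811 3.858 -1.427
v 1.108 3.744 -1.682
v 0.7 3.231 -1.603
v 1.421 3.487 -1.73
v 1.379 2.869 -1.503
v 1.014 2.974 -1.65
v 1.04 3.357 -1.791
v 1.699 3.573 -1.444
v 1.657 2.955 -1.217
v 1.741 3.199 -0.902
v 1.768 3.581 -1.042
v 1.631 3.186 -1.552
v 0.643 3.785 -1.063
v 0.601 3.167 -0.836
v 0.532 3.159 -1.238
v 0.559 3.541 -1.378
v 0.921 3.871 -0.777
v 0.879 3.253 -0.55
v 1.26 3.383 -0.489
v 1.286 3.766 -0.63
v 0.669 3.554 -0.728
f 2 1 4
f 2 4 3
f 4 1 5
f 4 5 3
f 5 1 6
f 5 6 3
f 6 1 7
f 6 7 3
f 7 1 8
f 7 8 3
f 8 1 9
f 8 9 3
f 9 1 10
f 9 10 3
f 10 1 11
f 10 11 3
f 11 1 12
f 11 12 3
f 12 1 2
f 12 2 3
f 14 13 16
f 14 16 15
f 16 13 17
f 16 17 15
f 17 13 18
f 17 18 15
f 18 13 19
f 18 19 15
f 19 13 20
f 19 20 15
f 20 13 21
f 20 21 15
f 21 13 22
f 21 22 15
f 22 13 23
f 22 23 15
f 23 13 24
f 23 24 15
f 24 13 25
f 24 25 15
f 25 13 26
f 25 26 15
f 26 13 27
f 26 27 15
f 27 13 28
f 27 28 15
f 28 13 29
f 28 29 15
f 29 13 14
f 29 14 15
f 31 33 30
f 34 31 30
f 30 33 32
f 32 34 30
f 31 37 33
f 35 31 34
f 35 37 31
f 33 37 32
f 36 34 32
f 32 37 36
f 36 35 34
f 37 35 36
f 38 75 54
f 75 49 78
f 54 78 43
f 75 78 54
f 38 54 50
f 54 43 55
f 50 55 39
f 54 55 50
f 38 50 59
f 50 39 60
f 59 60 45
f 50 60 59
f 38 59 71
f 59 45 74
f 71 74 48
f 59 74 71
f 38 71 75
f 71 48 79
f 75 79 49
f 71 79 75
f 39 55 66
f 55 43 69
f 66 69 47
f 55 69 66
f 43 78 56
f 78 49 77
f 56 77 42
f 78 77 56
f 49 79 76
f 79 48 72
f 76 72 40
f 79 72 76
f 48 74 73
f 74 45 61
f 73 61 44
f 74 61 73
f 45 60 65
f 60 39 62
f 65 62 46
f 60 62 65
f 41 67 53
f 67 47 68
f 53 68 42
f 67 68 53
f 41 53 51
f 53 42 52
f 51 52 40
f 53 52 51
f 41 51 58
f 51 40 57
f 58 57 44
f 51 57 58
f 41 58 63
f 58 44 64
f 63 64 46
f 58 64 63
f 41 63 67
f 63 46 70
f 67 70 47
f 63 70 67
f 42 68 56
f 68 47 69
f 56 69 43
f 68 69 56
f 40 52 76
f 52 42 77
f 76 77 49
f 52 77 76
f 44 57 73
f 57 40 72
f 73 72 48
f 57 72 73
f 46 64 65
f 64 44 61
f 65 61 45
f 64 61 65
f 47 70 66
f 70 46 62
f 66 62 39
f 70 62 66



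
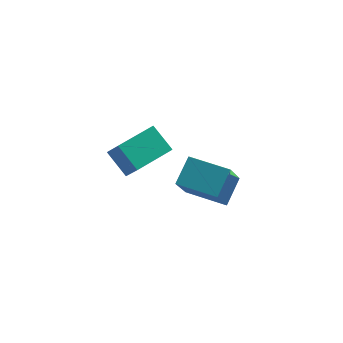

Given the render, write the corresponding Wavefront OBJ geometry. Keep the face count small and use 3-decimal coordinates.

v -1.804 -2.106 -0.896
v -1.192 -1.172 -0.137
v -1.304 -1.158 -2.465
v -0.692 -0.224 -1.706
v -0.288 -3.036 -0.974
v 0.324 -2.102 -0.215
v 0.212 -2.088 -2.543
v 0.824 -1.154 -1.784
v -3.852 -4.25 1.984
v -4.477 -3.47 2.735
v -2.475 -3.259 2.101
v -3.1 -2.48 2.852
v -3.48 -4.88 2.948
v -4.105 -4.101 3.699
v -2.103 -3.89 3.065
v -2.728 -3.11 3.816
f 2 4 1
f 5 2 1
f 1 4 3
f 3 5 1
f 2 8 4
f 6 2 5
f 6 8 2
f 4 8 3
f 7 5 3
f 3 8 7
f 7 6 5
f 8 6 7
f 10 12 9
f 13 10 9
f 9 12 11
f 11 13 9
f 10 16 12
f 14 10 13
f 14 16 10
f 12 16 11
f 15 13 11
f 11 16 15
f 15 14 13
f 16 14 15



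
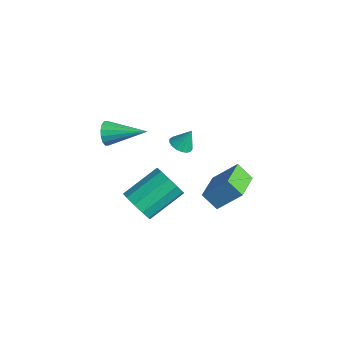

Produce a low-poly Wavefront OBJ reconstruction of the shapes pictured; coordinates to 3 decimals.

v -2.689 -0.926 -0.753
v -2.348 -1.026 -1.345
v -1.331 0.466 -0.207
v -2.585 -0.768 -1.416
v -2.849 -0.552 -1.31
v -3.07 -0.436 -1.055
v -3.189 -0.452 -0.718
v -3.174 -0.595 -0.391
v -3.029 -0.827 -0.161
v -2.793 -1.085 -0.09
v -2.529 -1.301 -0.196
v -2.308 -1.416 -0.451
v -2.189 -1.4 -0.788
v -2.204 -1.258 -1.115
v 0.134 -0.989 -3.875
v 0.981 -1.166 -3.534
v 0.953 0.652 -2.523
v 0.106 0.829 -2.865
v 1.045 -0.887 -4.033
v 1.017 0.93 -3.022
v 0.761 -0.648 -4.471
v 0.733 1.17 -3.46
v 0.238 -0.538 -4.682
v 0.21 1.279 -3.672
v -0.325 -0.601 -4.585
v -0.353 1.217 -3.574
v -0.713 -0.812 -4.217
v -0.741 1.006 -3.206
v -0.777 -1.09 -3.718
v -0.805 0.727 -2.707
v -0.493 -1.33 -3.28
v -0.521 0.488 -2.269
v 0.03 -1.439 -3.068
v 0.002 0.378 -2.058
v 0.593 -1.377 -3.166
v 0.565 0.441 -2.155
v 2.269 1.169 -2.296
v 2.943 2.075 -1.149
v 1.127 2.45 -2.638
v 1.8 3.356 -1.49
v 2.92 1.564 -2.99
v 3.593 2.47 -1.842
v 1.777 2.845 -3.331
v 2.451 3.751 -2.184
v -3.485 3.546 -4.42
v -2.948 3.785 -4.645
v -3.275 4.034 -3.4
v -3.152 3.998 -4.705
v -3.433 4.108 -4.7
v -3.726 4.089 -4.63
v -3.964 3.945 -4.512
v -4.092 3.71 -4.373
v -4.081 3.437 -4.245
v -3.933 3.189 -4.157
v -3.683 3.023 -4.129
v -3.388 2.977 -4.167
v -3.115 3.061 -4.264
v -2.926 3.256 -4.396
v -2.866 3.517 -4.534
f 2 1 4
f 2 4 3
f 4 1 5
f 4 5 3
f 5 1 6
f 5 6 3
f 6 1 7
f 6 7 3
f 7 1 8
f 7 8 3
f 8 1 9
f 8 9 3
f 9 1 10
f 9 10 3
f 10 1 11
f 10 11 3
f 11 1 12
f 11 12 3
f 12 1 13
f 12 13 3
f 13 1 14
f 13 14 3
f 14 1 2
f 14 2 3
f 16 15 19
f 16 19 17
f 17 19 20
f 17 20 18
f 19 15 21
f 19 21 20
f 20 21 22
f 20 22 18
f 21 15 23
f 21 23 22
f 22 23 24
f 22 24 18
f 23 15 25
f 23 25 24
f 24 25 26
f 24 26 18
f 25 15 27
f 25 27 26
f 26 27 28
f 26 28 18
f 27 15 29
f 27 29 28
f 28 29 30
f 28 30 18
f 29 15 31
f 29 31 30
f 30 31 32
f 30 32 18
f 31 15 33
f 31 33 32
f 32 33 34
f 32 34 18
f 33 15 35
f 33 35 34
f 34 35 36
f 34 36 18
f 35 15 16
f 35 16 36
f 36 16 17
f 36 17 18
f 38 40 37
f 41 38 37
f 37 40 39
f 39 41 37
f 38 44 40
f 42 38 41
f 42 44 38
f 40 44 39
f 43 41 39
f 39 44 43
f 43 42 41
f 44 42 43
f 46 45 48
f 46 48 47
f 48 45 49
f 48 49 47
f 49 45 50
f 49 50 47
f 50 45 51
f 50 51 47
f 51 45 52
f 51 52 47
f 52 45 53
f 52 53 47
f 53 45 54
f 53 54 47
f 54 45 55
f 54 55 47
f 55 45 56
f 55 56 47
f 56 45 57
f 56 57 47
f 57 45 58
f 57 58 47
f 58 45 59
f 58 59 47
f 59 45 46
f 59 46 47



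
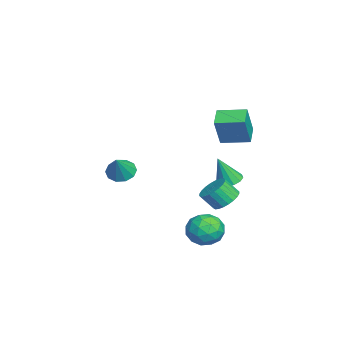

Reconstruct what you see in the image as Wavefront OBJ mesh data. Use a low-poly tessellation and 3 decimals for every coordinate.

v 0.206 2.759 -0.816
v 0.682 3.308 -0.675
v 0.434 2.141 0.816
v 0.305 3.449 -0.569
v -0.104 3.372 -0.541
v -0.414 3.1 -0.6
v -0.528 2.72 -0.729
v -0.408 2.352 -0.884
v -0.093 2.113 -1.019
v 0.316 2.08 -1.089
v 0.691 2.262 -1.072
v 0.912 2.602 -0.974
v 0.909 2.992 -0.826
v -1.924 -2.974 -1.269
v -1.285 -2.678 -1.727
v -0.956 -3.146 -0.031
v -1.513 -2.276 -1.492
v -1.899 -2.14 -1.172
v -2.293 -2.322 -0.889
v -2.547 -2.754 -0.751
v -2.563 -3.269 -0.81
v -2.334 -3.672 -1.045
v -1.949 -3.808 -1.365
v -1.554 -3.625 -1.649
v -1.3 -3.194 -1.787
v 0.163 2.389 2.738
v 0.83 2.088 4.382
v 0.385 3.912 2.927
v 1.052 3.61 4.572
v 1.228 2.29 2.288
v 1.895 1.988 3.933
v 1.45 3.812 2.478
v 2.117 3.511 4.122
v 3.009 2.58 -3.249
v 3.842 2.273 -2.667
v 2.418 0.967 -3.253
v 3.251 0.66 -2.671
v 2.505 1.282 -2.243
v 2.87 2.279 -2.24
v 3.39 0.961 -3.68
v 3.755 1.958 -3.677
v 4.078 1.272 -2.933
v 3.531 1.471 -2.045
v 2.729 1.769 -3.875
v 2.182 1.968 -2.987
v 3.478 2.568 -2.957
v 2.782 0.672 -2.963
v 2.344 1.037 -2.711
v 2.834 0.857 -2.369
v 2.906 2.572 -2.707
v 3.396 2.391 -2.364
v 2.61 1.809 -2.115
v 2.864 0.849 -3.556
v 3.354 0.668 -3.213
v 3.426 2.383 -3.551
v 3.916 2.203 -3.209
v 3.65 1.431 -3.805
v 4.106 1.8 -2.772
v 3.758 0.851 -2.775
v 3.84 1.028 -3.368
v 4.055 1.614 -3.366
v 3.784 1.916 -2.25
v 3.437 0.968 -2.252
v 2.998 1.333 -2.001
v 3.213 1.92 -1.999
v 3.923 1.328 -2.406
v 2.823 2.272 -3.668
v 2.476 1.324 -3.67
v 3.047 1.32 -3.921
v 3.262 1.907 -3.919
v 2.502 2.389 -3.145
v 2.154 1.44 -3.148
v 2.205 1.626 -2.554
v 2.42 2.212 -2.552
v 2.337 1.912 -3.514
v 2.208 2.646 -1.282
v 2.669 3.189 -0.837
v 2.674 2.477 0.027
v 2.212 1.934 -0.418
v 2.366 3.283 -0.758
v 2.37 2.571 0.106
v 2.038 3.281 -0.759
v 2.043 2.568 0.106
v 1.736 3.181 -0.839
v 1.741 2.469 0.026
v 1.506 3.001 -0.986
v 1.511 2.288 -0.122
v 1.383 2.766 -1.179
v 1.387 2.054 -0.315
v 1.385 2.513 -1.388
v 1.39 1.801 -0.523
v 1.513 2.28 -1.58
v 1.517 1.568 -0.716
v 1.746 2.103 -1.727
v 1.751 1.391 -0.863
v 2.05 2.009 -1.806
v 2.054 1.297 -0.942
v 2.377 2.012 -1.806
v 2.382 1.299 -0.941
v 2.679 2.111 -1.726
v 2.684 1.399 -0.861
v 2.909 2.292 -1.578
v 2.914 1.579 -0.714
v 3.033 2.526 -1.385
v 3.037 1.814 -0.521
v 3.03 2.779 -1.177
v 3.035 2.067 -0.312
v 2.903 3.012 -0.984
v 2.907 2.3 -0.12
f 2 1 4
f 2 4 3
f 4 1 5
f 4 5 3
f 5 1 6
f 5 6 3
f 6 1 7
f 6 7 3
f 7 1 8
f 7 8 3
f 8 1 9
f 8 9 3
f 9 1 10
f 9 10 3
f 10 1 11
f 10 11 3
f 11 1 12
f 11 12 3
f 12 1 13
f 12 13 3
f 13 1 2
f 13 2 3
f 15 14 17
f 15 17 16
f 17 14 18
f 17 18 16
f 18 14 19
f 18 19 16
f 19 14 20
f 19 20 16
f 20 14 21
f 20 21 16
f 21 14 22
f 21 22 16
f 22 14 23
f 22 23 16
f 23 14 24
f 23 24 16
f 24 14 25
f 24 25 16
f 25 14 15
f 25 15 16
f 27 29 26
f 30 27 26
f 26 29 28
f 28 30 26
f 27 33 29
f 31 27 30
f 31 33 27
f 29 33 28
f 32 30 28
f 28 33 32
f 32 31 30
f 33 31 32
f 34 71 50
f 71 45 74
f 50 74 39
f 71 74 50
f 34 50 46
f 50 39 51
f 46 51 35
f 50 51 46
f 34 46 55
f 46 35 56
f 55 56 41
f 46 56 55
f 34 55 67
f 55 41 70
f 67 70 44
f 55 70 67
f 34 67 71
f 67 44 75
f 71 75 45
f 67 75 71
f 35 51 62
f 51 39 65
f 62 65 43
f 51 65 62
f 39 74 52
f 74 45 73
f 52 73 38
f 74 73 52
f 45 75 72
f 75 44 68
f 72 68 36
f 75 68 72
f 44 70 69
f 70 41 57
f 69 57 40
f 70 57 69
f 41 56 61
f 56 35 58
f 61 58 42
f 56 58 61
f 37 63 49
f 63 43 64
f 49 64 38
f 63 64 49
f 37 49 47
f 49 38 48
f 47 48 36
f 49 48 47
f 37 47 54
f 47 36 53
f 54 53 40
f 47 53 54
f 37 54 59
f 54 40 60
f 59 60 42
f 54 60 59
f 37 59 63
f 59 42 66
f 63 66 43
f 59 66 63
f 38 64 52
f 64 43 65
f 52 65 39
f 64 65 52
f 36 48 72
f 48 38 73
f 72 73 45
f 48 73 72
f 40 53 69
f 53 36 68
f 69 68 44
f 53 68 69
f 42 60 61
f 60 40 57
f 61 57 41
f 60 57 61
f 43 66 62
f 66 42 58
f 62 58 35
f 66 58 62
f 77 76 80
f 77 80 78
f 78 80 81
f 78 81 79
f 80 76 82
f 80 82 81
f 81 82 83
f 81 83 79
f 82 76 84
f 82 84 83
f 83 84 85
f 83 85 79
f 84 76 86
f 84 86 85
f 85 86 87
f 85 87 79
f 86 76 88
f 86 88 87
f 87 88 89
f 87 89 79
f 88 76 90
f 88 90 89
f 89 90 91
f 89 91 79
f 90 76 92
f 90 92 91
f 91 92 93
f 91 93 79
f 92 76 94
f 92 94 93
f 93 94 95
f 93 95 79
f 94 76 96
f 94 96 95
f 95 96 97
f 95 97 79
f 96 76 98
f 96 98 97
f 97 98 99
f 97 99 79
f 98 76 100
f 98 100 99
f 99 100 101
f 99 101 79
f 100 76 102
f 100 102 101
f 101 102 103
f 101 103 79
f 102 76 104
f 102 104 103
f 103 104 105
f 103 105 79
f 104 76 106
f 104 106 105
f 105 106 107
f 105 107 79
f 106 76 108
f 106 108 107
f 107 108 109
f 107 109 79
f 108 76 77
f 108 77 109
f 109 77 78
f 109 78 79



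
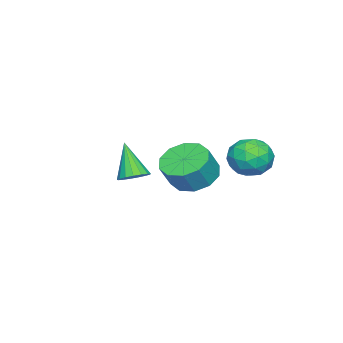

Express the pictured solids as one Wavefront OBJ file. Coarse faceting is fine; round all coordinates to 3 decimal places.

v -3.01 -1.327 -3.672
v -2.697 -0.851 -3.319
v -3.61 -2.033 -2.188
v -2.986 -0.726 -3.376
v -3.281 -0.738 -3.502
v -3.514 -0.885 -3.666
v -3.632 -1.134 -3.831
v -3.607 -1.426 -3.961
v -3.445 -1.696 -4.024
v -3.184 -1.881 -4.006
v -2.883 -1.939 -3.912
v -2.611 -1.857 -3.763
v -2.43 -1.653 -3.593
v -2.383 -1.375 -3.442
v -2.479 -1.085 -3.343
v -4.382 3.114 -2.113
v -4.113 3.543 -1.288
v -2.887 3.057 -2.572
v -2.618 3.486 -1.747
v -2.96 2.582 -1.733
v -3.884 2.616 -1.449
v -3.116 3.984 -2.411
v -4.04 4.018 -2.127
v -3.33 4.08 -1.473
v -3.234 3.214 -1.054
v -3.766 3.386 -2.806
v -3.67 2.52 -2.387
v -4.379 3.333 -1.66
v -2.621 3.267 -2.2
v -2.822 2.735 -2.191
v -2.664 2.987 -1.707
v -4.244 2.789 -1.755
v -4.086 3.041 -1.27
v -3.409 2.476 -1.531
v -2.914 3.559 -2.59
v -2.756 3.811 -2.105
v -4.336 3.613 -2.153
v -4.178 3.865 -1.669
v -3.591 4.124 -2.329
v -3.761 3.901 -1.284
v -2.882 3.868 -1.554
v -3.174 4.16 -1.944
v -3.717 4.181 -1.777
v -3.704 3.392 -1.038
v -2.825 3.359 -1.308
v -3.026 2.827 -1.299
v -3.57 2.847 -1.132
v -3.244 3.708 -1.146
v -4.175 3.241 -2.552
v -3.296 3.208 -2.822
v -3.43 3.753 -2.728
v -3.974 3.773 -2.561
v -4.118 2.732 -2.306
v -3.239 2.699 -2.576
v -3.283 2.419 -2.083
v -3.826 2.44 -1.916
v -3.756 2.892 -2.714
v -0.406 2.425 -1.717
v 0.404 2.776 -2.141
v 0.997 2.607 -1.146
v 0.186 2.255 -0.723
v 0.11 3.24 -1.886
v 0.703 3.071 -0.892
v -0.382 3.393 -1.567
v 0.211 3.223 -0.573
v -0.883 3.176 -1.305
v -0.29 3.006 -0.311
v -1.202 2.672 -1.201
v -0.609 2.502 -0.206
v -1.217 2.073 -1.294
v -0.624 1.904 -0.299
v -0.923 1.609 -1.548
v -0.33 1.44 -0.554
v -0.431 1.457 -1.867
v 0.162 1.287 -0.873
v 0.07 1.674 -2.129
v 0.663 1.504 -1.135
v 0.389 2.178 -2.234
v 0.982 2.008 -1.239
f 2 1 4
f 2 4 3
f 4 1 5
f 4 5 3
f 5 1 6
f 5 6 3
f 6 1 7
f 6 7 3
f 7 1 8
f 7 8 3
f 8 1 9
f 8 9 3
f 9 1 10
f 9 10 3
f 10 1 11
f 10 11 3
f 11 1 12
f 11 12 3
f 12 1 13
f 12 13 3
f 13 1 14
f 13 14 3
f 14 1 15
f 14 15 3
f 15 1 2
f 15 2 3
f 16 53 32
f 53 27 56
f 32 56 21
f 53 56 32
f 16 32 28
f 32 21 33
f 28 33 17
f 32 33 28
f 16 28 37
f 28 17 38
f 37 38 23
f 28 38 37
f 16 37 49
f 37 23 52
f 49 52 26
f 37 52 49
f 16 49 53
f 49 26 57
f 53 57 27
f 49 57 53
f 17 33 44
f 33 21 47
f 44 47 25
f 33 47 44
f 21 56 34
f 56 27 55
f 34 55 20
f 56 55 34
f 27 57 54
f 57 26 50
f 54 50 18
f 57 50 54
f 26 52 51
f 52 23 39
f 51 39 22
f 52 39 51
f 23 38 43
f 38 17 40
f 43 40 24
f 38 40 43
f 19 45 31
f 45 25 46
f 31 46 20
f 45 46 31
f 19 31 29
f 31 20 30
f 29 30 18
f 31 30 29
f 19 29 36
f 29 18 35
f 36 35 22
f 29 35 36
f 19 36 41
f 36 22 42
f 41 42 24
f 36 42 41
f 19 41 45
f 41 24 48
f 45 48 25
f 41 48 45
f 20 46 34
f 46 25 47
f 34 47 21
f 46 47 34
f 18 30 54
f 30 20 55
f 54 55 27
f 30 55 54
f 22 35 51
f 35 18 50
f 51 50 26
f 35 50 51
f 24 42 43
f 42 22 39
f 43 39 23
f 42 39 43
f 25 48 44
f 48 24 40
f 44 40 17
f 48 40 44
f 59 58 62
f 59 62 60
f 60 62 63
f 60 63 61
f 62 58 64
f 62 64 63
f 63 64 65
f 63 65 61
f 64 58 66
f 64 66 65
f 65 66 67
f 65 67 61
f 66 58 68
f 66 68 67
f 67 68 69
f 67 69 61
f 68 58 70
f 68 70 69
f 69 70 71
f 69 71 61
f 70 58 72
f 70 72 71
f 71 72 73
f 71 73 61
f 72 58 74
f 72 74 73
f 73 74 75
f 73 75 61
f 74 58 76
f 74 76 75
f 75 76 77
f 75 77 61
f 76 58 78
f 76 78 77
f 77 78 79
f 77 79 61
f 78 58 59
f 78 59 79
f 79 59 60
f 79 60 61



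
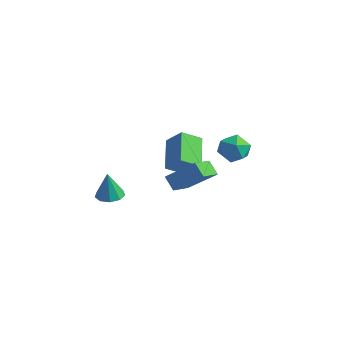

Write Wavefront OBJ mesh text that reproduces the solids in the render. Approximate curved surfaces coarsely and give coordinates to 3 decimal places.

v -1.563 0.39 -2.12
v -2.931 1.643 -0.994
v -1.121 1.497 -2.815
v -2.489 2.75 -1.689
v -0.531 0.61 -1.111
v -1.899 1.863 0.015
v -0.089 1.717 -1.806
v -1.457 2.97 -0.68
v -0.28 4.106 -1.64
v 0.737 4.328 -1.618
v -0.077 3.052 -0.342
v 0.94 3.274 -0.32
v 0.243 3.996 -0.042
v 0.118 4.648 -0.845
v 0.542 2.732 -1.115
v 0.417 3.384 -1.918
v 1.245 3.479 -1.294
v 1.06 4.26 -0.631
v -0.4 3.12 -1.329
v -0.585 3.901 -0.666
v -1.482 -3.514 -2.596
v -0.868 -2.987 -2.55
v -1.458 -3.686 -0.904
v -1.352 -2.718 -2.516
v -1.896 -2.822 -2.519
v -2.246 -3.25 -2.558
v -2.239 -3.801 -2.614
v -1.877 -4.218 -2.662
v -1.33 -4.305 -2.678
v -0.854 -4.022 -2.656
v -0.672 -3.502 -2.605
v -0.412 0.428 -2.084
v 0.132 -1.076 -1.426
v 0.843 1.421 -0.852
v 1.388 -0.083 -0.194
v 0.312 0.383 -2.786
v 0.857 -1.121 -2.128
v 1.568 1.376 -1.554
v 2.112 -0.128 -0.896
f 2 4 1
f 5 2 1
f 1 4 3
f 3 5 1
f 2 8 4
f 6 2 5
f 6 8 2
f 4 8 3
f 7 5 3
f 3 8 7
f 7 6 5
f 8 6 7
f 9 20 14
f 9 14 10
f 9 10 16
f 9 16 19
f 9 19 20
f 10 14 18
f 14 20 13
f 20 19 11
f 19 16 15
f 16 10 17
f 12 18 13
f 12 13 11
f 12 11 15
f 12 15 17
f 12 17 18
f 13 18 14
f 11 13 20
f 15 11 19
f 17 15 16
f 18 17 10
f 22 21 24
f 22 24 23
f 24 21 25
f 24 25 23
f 25 21 26
f 25 26 23
f 26 21 27
f 26 27 23
f 27 21 28
f 27 28 23
f 28 21 29
f 28 29 23
f 29 21 30
f 29 30 23
f 30 21 31
f 30 31 23
f 31 21 22
f 31 22 23
f 33 35 32
f 36 33 32
f 32 35 34
f 34 36 32
f 33 39 35
f 37 33 36
f 37 39 33
f 35 39 34
f 38 36 34
f 34 39 38
f 38 37 36
f 39 37 38



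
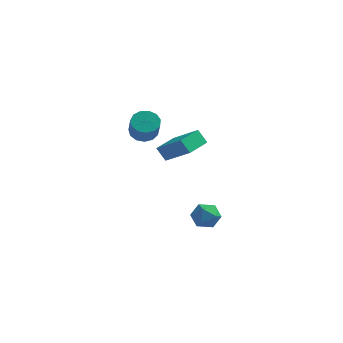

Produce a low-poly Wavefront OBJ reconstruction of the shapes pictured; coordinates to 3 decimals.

v -3.3 0.517 3.255
v -2.635 0.958 3.317
v -2.175 0.103 4.448
v -2.84 -0.337 4.385
v -2.941 1.15 3.587
v -2.481 0.295 4.717
v -3.36 1.142 3.751
v -2.9 0.287 4.882
v -3.761 0.935 3.758
v -3.301 0.08 4.889
v -4.015 0.596 3.605
v -3.555 -0.259 4.735
v -4.042 0.231 3.341
v -3.582 -0.623 4.471
v -3.834 -0.042 3.049
v -3.374 -0.897 4.18
v -3.456 -0.138 2.823
v -2.996 -0.992 3.953
v -3.029 -0.026 2.734
v -2.568 -0.88 3.864
v -2.687 0.259 2.81
v -2.227 -0.596 3.94
v -2.541 0.626 3.027
v -2.081 -0.229 4.158
v -3.21 2.094 1.228
v -1.605 1.551 2.365
v -2.806 3.613 1.383
v -1.201 3.071 2.52
v -2.659 2.029 0.42
v -1.054 1.487 1.557
v -2.255 3.549 0.575
v -0.65 3.006 1.712
v -1.018 2.186 -3.535
v -0.334 2.695 -3.206
v -0.206 0.965 -3.334
v 0.478 1.474 -3.005
v -0.295 1.382 -2.525
v -0.797 2.136 -2.649
v 0.257 1.524 -3.891
v -0.245 2.278 -4.015
v 0.454 2.286 -3.426
v 0.114 2.199 -2.582
v -0.654 1.461 -3.958
v -0.994 1.374 -3.114
f 2 1 5
f 2 5 3
f 3 5 6
f 3 6 4
f 5 1 7
f 5 7 6
f 6 7 8
f 6 8 4
f 7 1 9
f 7 9 8
f 8 9 10
f 8 10 4
f 9 1 11
f 9 11 10
f 10 11 12
f 10 12 4
f 11 1 13
f 11 13 12
f 12 13 14
f 12 14 4
f 13 1 15
f 13 15 14
f 14 15 16
f 14 16 4
f 15 1 17
f 15 17 16
f 16 17 18
f 16 18 4
f 17 1 19
f 17 19 18
f 18 19 20
f 18 20 4
f 19 1 21
f 19 21 20
f 20 21 22
f 20 22 4
f 21 1 23
f 21 23 22
f 22 23 24
f 22 24 4
f 23 1 2
f 23 2 24
f 24 2 3
f 24 3 4
f 26 28 25
f 29 26 25
f 25 28 27
f 27 29 25
f 26 32 28
f 30 26 29
f 30 32 26
f 28 32 27
f 31 29 27
f 27 32 31
f 31 30 29
f 32 30 31
f 33 44 38
f 33 38 34
f 33 34 40
f 33 40 43
f 33 43 44
f 34 38 42
f 38 44 37
f 44 43 35
f 43 40 39
f 40 34 41
f 36 42 37
f 36 37 35
f 36 35 39
f 36 39 41
f 36 41 42
f 37 42 38
f 35 37 44
f 39 35 43
f 41 39 40
f 42 41 34



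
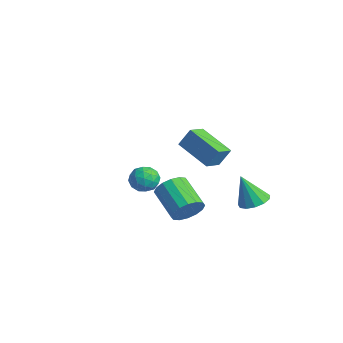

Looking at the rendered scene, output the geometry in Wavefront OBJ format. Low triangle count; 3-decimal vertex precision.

v 2.739 -0.03 -1.491
v 3.135 0.226 -0.724
v 1.476 0.146 0.158
v 1.081 -0.11 -0.609
v 3.005 0.623 -0.931
v 1.347 0.543 -0.05
v 2.805 0.845 -1.288
v 1.146 0.764 -0.407
v 2.586 0.832 -1.7
v 0.928 0.752 -0.818
v 2.409 0.588 -2.055
v 0.751 0.508 -1.174
v 2.32 0.179 -2.26
v 0.662 0.099 -1.378
v 2.344 -0.286 -2.258
v 0.685 -0.366 -1.376
v 2.473 -0.683 -2.05
v 0.815 -0.763 -1.169
v 2.674 -0.904 -1.693
v 1.015 -0.985 -0.812
v 2.892 -0.892 -1.282
v 1.234 -0.972 -0.4
v 3.069 -0.648 -0.926
v 1.411 -0.728 -0.045
v 3.158 -0.239 -0.722
v 1.5 -0.319 0.16
v 3.46 -2.384 2.509
v 3.957 -2.101 1.982
v 3.383 -3.459 1.858
v 3.88 -3.176 1.331
v 4.129 -3.346 2.049
v 4.176 -2.682 2.451
v 3.164 -2.878 1.389
v 3.211 -2.214 1.791
v 3.775 -2.406 1.29
v 4.371 -2.696 1.698
v 2.969 -2.864 2.142
v 3.565 -3.154 2.55
v 3.715 -2.148 2.302
v 3.625 -3.412 1.538
v 3.771 -3.512 1.96
v 4.063 -3.346 1.65
v 3.844 -2.489 2.578
v 4.136 -2.323 2.268
v 4.237 -3.055 2.308
v 3.204 -3.237 1.572
v 3.496 -3.071 1.262
v 3.277 -2.214 2.19
v 3.569 -2.048 1.88
v 3.103 -2.505 1.532
v 3.9 -2.161 1.586
v 3.855 -2.793 1.204
v 3.434 -2.618 1.238
v 3.462 -2.228 1.474
v 4.251 -2.331 1.825
v 4.206 -2.963 1.443
v 4.351 -3.063 1.865
v 4.379 -2.673 2.101
v 4.143 -2.511 1.419
v 3.134 -2.597 2.397
v 3.089 -3.229 2.015
v 2.961 -2.887 1.739
v 2.989 -2.497 1.975
v 3.485 -2.767 2.636
v 3.44 -3.399 2.254
v 3.878 -3.332 2.366
v 3.906 -2.942 2.602
v 3.197 -3.049 2.421
v 2.773 3.556 -1.732
v 3.237 2.866 -1.848
v 2.367 3.004 -0.068
v 3.528 3.194 -1.669
v 3.578 3.637 -1.51
v 3.373 4.054 -1.421
v 2.977 4.313 -1.432
v 2.516 4.332 -1.538
v 2.137 4.104 -1.705
v 1.959 3.702 -1.882
v 2.04 3.254 -2.011
v 2.353 2.902 -2.051
v 2.799 2.757 -1.991
v -3.255 2.514 -0.458
v -2.981 3.046 0.583
v -3.724 3.484 -0.83
v -3.451 4.016 0.211
v -1.349 3.124 -1.271
v -1.076 3.656 -0.23
v -1.819 4.094 -1.643
v -1.545 4.626 -0.602
f 2 1 5
f 2 5 3
f 3 5 6
f 3 6 4
f 5 1 7
f 5 7 6
f 6 7 8
f 6 8 4
f 7 1 9
f 7 9 8
f 8 9 10
f 8 10 4
f 9 1 11
f 9 11 10
f 10 11 12
f 10 12 4
f 11 1 13
f 11 13 12
f 12 13 14
f 12 14 4
f 13 1 15
f 13 15 14
f 14 15 16
f 14 16 4
f 15 1 17
f 15 17 16
f 16 17 18
f 16 18 4
f 17 1 19
f 17 19 18
f 18 19 20
f 18 20 4
f 19 1 21
f 19 21 20
f 20 21 22
f 20 22 4
f 21 1 23
f 21 23 22
f 22 23 24
f 22 24 4
f 23 1 25
f 23 25 24
f 24 25 26
f 24 26 4
f 25 1 2
f 25 2 26
f 26 2 3
f 26 3 4
f 27 64 43
f 64 38 67
f 43 67 32
f 64 67 43
f 27 43 39
f 43 32 44
f 39 44 28
f 43 44 39
f 27 39 48
f 39 28 49
f 48 49 34
f 39 49 48
f 27 48 60
f 48 34 63
f 60 63 37
f 48 63 60
f 27 60 64
f 60 37 68
f 64 68 38
f 60 68 64
f 28 44 55
f 44 32 58
f 55 58 36
f 44 58 55
f 32 67 45
f 67 38 66
f 45 66 31
f 67 66 45
f 38 68 65
f 68 37 61
f 65 61 29
f 68 61 65
f 37 63 62
f 63 34 50
f 62 50 33
f 63 50 62
f 34 49 54
f 49 28 51
f 54 51 35
f 49 51 54
f 30 56 42
f 56 36 57
f 42 57 31
f 56 57 42
f 30 42 40
f 42 31 41
f 40 41 29
f 42 41 40
f 30 40 47
f 40 29 46
f 47 46 33
f 40 46 47
f 30 47 52
f 47 33 53
f 52 53 35
f 47 53 52
f 30 52 56
f 52 35 59
f 56 59 36
f 52 59 56
f 31 57 45
f 57 36 58
f 45 58 32
f 57 58 45
f 29 41 65
f 41 31 66
f 65 66 38
f 41 66 65
f 33 46 62
f 46 29 61
f 62 61 37
f 46 61 62
f 35 53 54
f 53 33 50
f 54 50 34
f 53 50 54
f 36 59 55
f 59 35 51
f 55 51 28
f 59 51 55
f 70 69 72
f 70 72 71
f 72 69 73
f 72 73 71
f 73 69 74
f 73 74 71
f 74 69 75
f 74 75 71
f 75 69 76
f 75 76 71
f 76 69 77
f 76 77 71
f 77 69 78
f 77 78 71
f 78 69 79
f 78 79 71
f 79 69 80
f 79 80 71
f 80 69 81
f 80 81 71
f 81 69 70
f 81 70 71
f 83 85 82
f 86 83 82
f 82 85 84
f 84 86 82
f 83 89 85
f 87 83 86
f 87 89 83
f 85 89 84
f 88 86 84
f 84 89 88
f 88 87 86
f 89 87 88



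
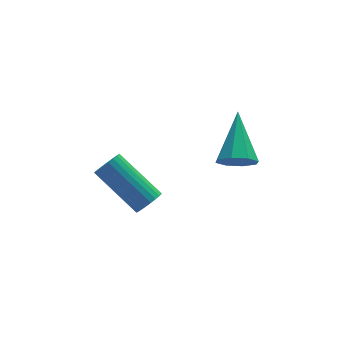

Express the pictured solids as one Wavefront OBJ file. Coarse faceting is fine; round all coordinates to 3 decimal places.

v -2.278 -1.899 -2.985
v -1.812 -1.577 -2.918
v -2.916 -0.239 -1.649
v -3.382 -0.561 -1.715
v -1.904 -1.484 -3.098
v -3.009 -0.146 -1.828
v -2.053 -1.453 -3.26
v -3.158 -0.115 -1.99
v -2.237 -1.49 -3.38
v -3.341 -0.152 -2.11
v -2.426 -1.59 -3.44
v -3.531 -0.252 -2.17
v -2.593 -1.736 -3.431
v -3.698 -0.398 -2.161
v -2.712 -1.908 -3.354
v -3.817 -0.57 -2.084
v -2.765 -2.078 -3.221
v -3.87 -0.74 -1.951
v -2.744 -2.221 -3.051
v -3.848 -0.883 -1.782
v -2.651 -2.314 -2.872
v -3.756 -0.976 -1.602
v -2.502 -2.345 -2.71
v -3.607 -1.007 -1.44
v -2.319 -2.308 -2.59
v -3.423 -0.97 -1.32
v -2.129 -2.208 -2.53
v -3.234 -0.87 -1.26
v -1.962 -2.062 -2.539
v -3.067 -0.724 -1.269
v -1.843 -1.89 -2.616
v -2.948 -0.552 -1.346
v -1.79 -1.72 -2.749
v -2.895 -0.382 -1.479
v 1.166 -0.821 -2.548
v 1.835 -1.164 -2.382
v 1.714 0.861 -1.292
v 1.871 -0.819 -2.858
v 1.493 -0.476 -3.154
v 0.924 -0.335 -3.094
v 0.497 -0.479 -2.715
v 0.461 -0.823 -2.238
v 0.839 -1.167 -1.943
v 1.408 -1.308 -2.002
f 2 1 5
f 2 5 3
f 3 5 6
f 3 6 4
f 5 1 7
f 5 7 6
f 6 7 8
f 6 8 4
f 7 1 9
f 7 9 8
f 8 9 10
f 8 10 4
f 9 1 11
f 9 11 10
f 10 11 12
f 10 12 4
f 11 1 13
f 11 13 12
f 12 13 14
f 12 14 4
f 13 1 15
f 13 15 14
f 14 15 16
f 14 16 4
f 15 1 17
f 15 17 16
f 16 17 18
f 16 18 4
f 17 1 19
f 17 19 18
f 18 19 20
f 18 20 4
f 19 1 21
f 19 21 20
f 20 21 22
f 20 22 4
f 21 1 23
f 21 23 22
f 22 23 24
f 22 24 4
f 23 1 25
f 23 25 24
f 24 25 26
f 24 26 4
f 25 1 27
f 25 27 26
f 26 27 28
f 26 28 4
f 27 1 29
f 27 29 28
f 28 29 30
f 28 30 4
f 29 1 31
f 29 31 30
f 30 31 32
f 30 32 4
f 31 1 33
f 31 33 32
f 32 33 34
f 32 34 4
f 33 1 2
f 33 2 34
f 34 2 3
f 34 3 4
f 36 35 38
f 36 38 37
f 38 35 39
f 38 39 37
f 39 35 40
f 39 40 37
f 40 35 41
f 40 41 37
f 41 35 42
f 41 42 37
f 42 35 43
f 42 43 37
f 43 35 44
f 43 44 37
f 44 35 36
f 44 36 37



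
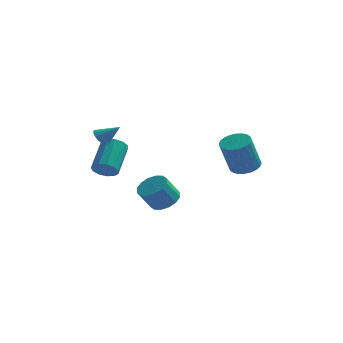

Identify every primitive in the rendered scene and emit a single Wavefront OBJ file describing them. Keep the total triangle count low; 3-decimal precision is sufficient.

v -3.141 1.139 -1.666
v -2.41 0.99 -1.588
v -2.188 2.672 -0.456
v -2.919 2.821 -0.534
v -2.447 1.228 -1.935
v -2.225 2.911 -0.803
v -2.704 1.438 -2.197
v -2.482 3.121 -1.065
v -3.1 1.553 -2.29
v -2.878 3.236 -1.158
v -3.509 1.536 -2.185
v -3.287 3.219 -1.053
v -3.801 1.393 -1.915
v -3.579 3.076 -0.783
v -3.884 1.17 -1.566
v -3.662 2.852 -0.434
v -3.731 0.936 -1.249
v -3.509 2.619 -0.117
v -3.391 0.767 -1.064
v -3.168 2.449 0.068
v -2.971 0.716 -1.07
v -2.749 2.398 0.061
v -2.606 0.799 -1.266
v -2.383 2.481 -0.134
v -0.02 1.389 -3.746
v 0.642 0.775 -3.638
v 0.022 0.316 -2.446
v -0.64 0.931 -2.554
v 0.794 1.159 -3.411
v 0.174 0.7 -2.219
v 0.728 1.605 -3.275
v 0.108 1.146 -2.082
v 0.461 1.993 -3.264
v -0.159 1.534 -2.072
v 0.066 2.219 -3.383
v -0.554 1.76 -2.19
v -0.353 2.223 -3.599
v -0.973 1.765 -2.406
v -0.682 2.004 -3.854
v -1.302 1.545 -2.662
v -0.834 1.62 -4.081
v -1.454 1.161 -2.889
v -0.768 1.174 -4.218
v -1.388 0.715 -3.025
v -0.501 0.786 -4.228
v -1.121 0.327 -3.036
v -0.106 0.56 -4.11
v -0.726 0.101 -2.917
v 0.313 0.555 -3.894
v -0.307 0.097 -2.701
v -3.484 2.009 0.31
v -3.101 1.866 -0.157
v -2.476 2.031 1.13
v -3.106 2.163 -0.158
v -3.198 2.424 -0.052
v -3.355 2.591 0.137
v -3.542 2.624 0.365
v -3.715 2.517 0.581
v -3.836 2.293 0.734
v -3.875 2.004 0.79
v -3.825 1.717 0.736
v -3.697 1.496 0.584
v -3.52 1.393 0.37
v -3.335 1.432 0.141
v -3.183 1.602 -0.049
v 4.017 2.882 -1.655
v 4.581 3.467 -1.343
v 4.086 2.902 0.607
v 3.523 2.318 0.295
v 4.297 3.652 -1.362
v 3.802 3.087 0.589
v 3.97 3.72 -1.425
v 3.476 3.155 0.526
v 3.651 3.66 -1.523
v 3.156 3.096 0.427
v 3.387 3.482 -1.641
v 2.893 2.917 0.309
v 3.22 3.213 -1.762
v 2.725 2.648 0.189
v 3.173 2.893 -1.866
v 2.679 2.328 0.084
v 3.256 2.572 -1.938
v 2.761 2.007 0.012
v 3.454 2.298 -1.967
v 2.959 1.733 -0.017
v 3.738 2.113 -1.949
v 3.243 1.548 0.002
v 4.064 2.045 -1.886
v 3.57 1.48 0.065
v 4.384 2.104 -1.787
v 3.889 1.54 0.163
v 4.647 2.283 -1.669
v 4.153 1.718 0.281
v 4.815 2.552 -1.549
v 4.32 1.987 0.402
v 4.861 2.872 -1.444
v 4.367 2.307 0.506
v 4.779 3.193 -1.372
v 4.284 2.628 0.578
f 2 1 5
f 2 5 3
f 3 5 6
f 3 6 4
f 5 1 7
f 5 7 6
f 6 7 8
f 6 8 4
f 7 1 9
f 7 9 8
f 8 9 10
f 8 10 4
f 9 1 11
f 9 11 10
f 10 11 12
f 10 12 4
f 11 1 13
f 11 13 12
f 12 13 14
f 12 14 4
f 13 1 15
f 13 15 14
f 14 15 16
f 14 16 4
f 15 1 17
f 15 17 16
f 16 17 18
f 16 18 4
f 17 1 19
f 17 19 18
f 18 19 20
f 18 20 4
f 19 1 21
f 19 21 20
f 20 21 22
f 20 22 4
f 21 1 23
f 21 23 22
f 22 23 24
f 22 24 4
f 23 1 2
f 23 2 24
f 24 2 3
f 24 3 4
f 26 25 29
f 26 29 27
f 27 29 30
f 27 30 28
f 29 25 31
f 29 31 30
f 30 31 32
f 30 32 28
f 31 25 33
f 31 33 32
f 32 33 34
f 32 34 28
f 33 25 35
f 33 35 34
f 34 35 36
f 34 36 28
f 35 25 37
f 35 37 36
f 36 37 38
f 36 38 28
f 37 25 39
f 37 39 38
f 38 39 40
f 38 40 28
f 39 25 41
f 39 41 40
f 40 41 42
f 40 42 28
f 41 25 43
f 41 43 42
f 42 43 44
f 42 44 28
f 43 25 45
f 43 45 44
f 44 45 46
f 44 46 28
f 45 25 47
f 45 47 46
f 46 47 48
f 46 48 28
f 47 25 49
f 47 49 48
f 48 49 50
f 48 50 28
f 49 25 26
f 49 26 50
f 50 26 27
f 50 27 28
f 52 51 54
f 52 54 53
f 54 51 55
f 54 55 53
f 55 51 56
f 55 56 53
f 56 51 57
f 56 57 53
f 57 51 58
f 57 58 53
f 58 51 59
f 58 59 53
f 59 51 60
f 59 60 53
f 60 51 61
f 60 61 53
f 61 51 62
f 61 62 53
f 62 51 63
f 62 63 53
f 63 51 64
f 63 64 53
f 64 51 65
f 64 65 53
f 65 51 52
f 65 52 53
f 67 66 70
f 67 70 68
f 68 70 71
f 68 71 69
f 70 66 72
f 70 72 71
f 71 72 73
f 71 73 69
f 72 66 74
f 72 74 73
f 73 74 75
f 73 75 69
f 74 66 76
f 74 76 75
f 75 76 77
f 75 77 69
f 76 66 78
f 76 78 77
f 77 78 79
f 77 79 69
f 78 66 80
f 78 80 79
f 79 80 81
f 79 81 69
f 80 66 82
f 80 82 81
f 81 82 83
f 81 83 69
f 82 66 84
f 82 84 83
f 83 84 85
f 83 85 69
f 84 66 86
f 84 86 85
f 85 86 87
f 85 87 69
f 86 66 88
f 86 88 87
f 87 88 89
f 87 89 69
f 88 66 90
f 88 90 89
f 89 90 91
f 89 91 69
f 90 66 92
f 90 92 91
f 91 92 93
f 91 93 69
f 92 66 94
f 92 94 93
f 93 94 95
f 93 95 69
f 94 66 96
f 94 96 95
f 95 96 97
f 95 97 69
f 96 66 98
f 96 98 97
f 97 98 99
f 97 99 69
f 98 66 67
f 98 67 99
f 99 67 68
f 99 68 69

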